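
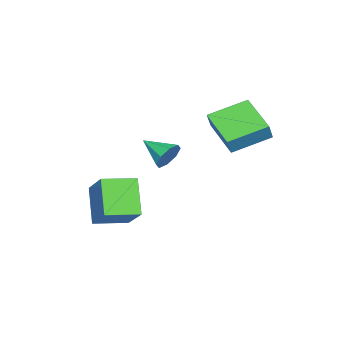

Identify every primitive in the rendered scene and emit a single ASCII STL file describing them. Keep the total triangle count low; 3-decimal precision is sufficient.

solid 
facet normal 0.183 0.911 -0.370
outer loop
vertex 2.166 -0.914 -0.83
vertex 1.907 -0.617 -0.227
vertex 2.556 -0.837 -0.448
endloop
endfacet
facet normal 0.537 -0.744 -0.398
outer loop
vertex 2.166 -0.914 -0.83
vertex 2.556 -0.837 -0.448
vertex 1.653 -1.883 0.287
endloop
endfacet
facet normal 0.183 0.911 -0.369
outer loop
vertex 2.556 -0.837 -0.448
vertex 1.907 -0.617 -0.227
vertex 2.566 -0.632 0.063
endloop
endfacet
facet normal 0.808 -0.553 0.206
outer loop
vertex 2.556 -0.837 -0.448
vertex 2.566 -0.632 0.063
vertex 1.653 -1.883 0.287
endloop
endfacet
facet normal 0.183 0.911 -0.370
outer loop
vertex 2.566 -0.632 0.063
vertex 1.907 -0.617 -0.227
vertex 2.19 -0.418 0.404
endloop
endfacet
facet normal 0.559 -0.268 0.785
outer loop
vertex 2.566 -0.632 0.063
vertex 2.19 -0.418 0.404
vertex 1.653 -1.883 0.287
endloop
endfacet
facet normal 0.184 0.911 -0.370
outer loop
vertex 2.19 -0.418 0.404
vertex 1.907 -0.617 -0.227
vertex 1.649 -0.32 0.376
endloop
endfacet
facet normal -0.062 -0.057 0.996
outer loop
vertex 2.19 -0.418 0.404
vertex 1.649 -0.32 0.376
vertex 1.653 -1.883 0.287
endloop
endfacet
facet normal 0.183 0.911 -0.370
outer loop
vertex 1.649 -0.32 0.376
vertex 1.907 -0.617 -0.227
vertex 1.259 -0.397 -0.006
endloop
endfacet
facet normal -0.695 -0.043 0.718
outer loop
vertex 1.649 -0.32 0.376
vertex 1.259 -0.397 -0.006
vertex 1.653 -1.883 0.287
endloop
endfacet
facet normal 0.183 0.911 -0.369
outer loop
vertex 1.259 -0.397 -0.006
vertex 1.907 -0.617 -0.227
vertex 1.249 -0.602 -0.517
endloop
endfacet
facet normal -0.966 -0.234 0.113
outer loop
vertex 1.259 -0.397 -0.006
vertex 1.249 -0.602 -0.517
vertex 1.653 -1.883 0.287
endloop
endfacet
facet normal 0.184 0.910 -0.371
outer loop
vertex 1.249 -0.602 -0.517
vertex 1.907 -0.617 -0.227
vertex 1.625 -0.817 -0.858
endloop
endfacet
facet normal -0.718 -0.518 -0.465
outer loop
vertex 1.249 -0.602 -0.517
vertex 1.625 -0.817 -0.858
vertex 1.653 -1.883 0.287
endloop
endfacet
facet normal 0.182 0.911 -0.370
outer loop
vertex 1.625 -0.817 -0.858
vertex 1.907 -0.617 -0.227
vertex 2.166 -0.914 -0.83
endloop
endfacet
facet normal -0.096 -0.730 -0.677
outer loop
vertex 1.625 -0.817 -0.858
vertex 2.166 -0.914 -0.83
vertex 1.653 -1.883 0.287
endloop
endfacet
facet normal -0.664 0.737 -0.128
outer loop
vertex 0.537 -2.724 -2.667
vertex 1.613 -2.004 -4.098
vertex -0.461 -3.851 -3.983
endloop
endfacet
facet normal -0.557 -0.373 0.742
outer loop
vertex 0.587 -5.016 -3.782
vertex 0.537 -2.724 -2.667
vertex -0.461 -3.851 -3.983
endloop
endfacet
facet normal -0.664 0.737 -0.127
outer loop
vertex -0.461 -3.851 -3.983
vertex 1.613 -2.004 -4.098
vertex 0.614 -3.131 -5.415
endloop
endfacet
facet normal -0.500 -0.563 -0.658
outer loop
vertex 0.614 -3.131 -5.415
vertex 0.587 -5.016 -3.782
vertex -0.461 -3.851 -3.983
endloop
endfacet
facet normal 0.499 0.563 0.659
outer loop
vertex 0.537 -2.724 -2.667
vertex 2.661 -3.169 -3.897
vertex 1.613 -2.004 -4.098
endloop
endfacet
facet normal -0.557 -0.373 0.742
outer loop
vertex 1.586 -3.889 -2.465
vertex 0.537 -2.724 -2.667
vertex 0.587 -5.016 -3.782
endloop
endfacet
facet normal 0.499 0.564 0.658
outer loop
vertex 1.586 -3.889 -2.465
vertex 2.661 -3.169 -3.897
vertex 0.537 -2.724 -2.667
endloop
endfacet
facet normal 0.557 0.373 -0.742
outer loop
vertex 1.613 -2.004 -4.098
vertex 2.661 -3.169 -3.897
vertex 0.614 -3.131 -5.415
endloop
endfacet
facet normal -0.499 -0.563 -0.659
outer loop
vertex 1.663 -4.296 -5.213
vertex 0.587 -5.016 -3.782
vertex 0.614 -3.131 -5.415
endloop
endfacet
facet normal 0.557 0.373 -0.742
outer loop
vertex 0.614 -3.131 -5.415
vertex 2.661 -3.169 -3.897
vertex 1.663 -4.296 -5.213
endloop
endfacet
facet normal 0.663 -0.737 0.128
outer loop
vertex 1.663 -4.296 -5.213
vertex 1.586 -3.889 -2.465
vertex 0.587 -5.016 -3.782
endloop
endfacet
facet normal 0.664 -0.737 0.128
outer loop
vertex 2.661 -3.169 -3.897
vertex 1.586 -3.889 -2.465
vertex 1.663 -4.296 -5.213
endloop
endfacet
facet normal -0.599 -0.727 0.336
outer loop
vertex -2.219 -0.863 0.246
vertex -3.468 0.462 0.886
vertex -2.663 -0.881 -0.583
endloop
endfacet
facet normal 0.647 -0.686 -0.332
outer loop
vertex -1.412 0.638 -1.286
vertex -2.219 -0.863 0.246
vertex -2.663 -0.881 -0.583
endloop
endfacet
facet normal -0.599 -0.727 0.336
outer loop
vertex -2.663 -0.881 -0.583
vertex -3.468 0.462 0.886
vertex -3.912 0.444 0.057
endloop
endfacet
facet normal -0.472 -0.019 -0.881
outer loop
vertex -3.912 0.444 0.057
vertex -1.412 0.638 -1.286
vertex -2.663 -0.881 -0.583
endloop
endfacet
facet normal 0.472 0.019 0.881
outer loop
vertex -2.219 -0.863 0.246
vertex -2.217 1.981 0.183
vertex -3.468 0.462 0.886
endloop
endfacet
facet normal 0.647 -0.686 -0.332
outer loop
vertex -0.968 0.656 -0.457
vertex -2.219 -0.863 0.246
vertex -1.412 0.638 -1.286
endloop
endfacet
facet normal 0.472 0.019 0.881
outer loop
vertex -0.968 0.656 -0.457
vertex -2.217 1.981 0.183
vertex -2.219 -0.863 0.246
endloop
endfacet
facet normal -0.647 0.686 0.332
outer loop
vertex -3.468 0.462 0.886
vertex -2.217 1.981 0.183
vertex -3.912 0.444 0.057
endloop
endfacet
facet normal -0.472 -0.019 -0.881
outer loop
vertex -2.661 1.963 -0.646
vertex -1.412 0.638 -1.286
vertex -3.912 0.444 0.057
endloop
endfacet
facet normal -0.647 0.686 0.332
outer loop
vertex -3.912 0.444 0.057
vertex -2.217 1.981 0.183
vertex -2.661 1.963 -0.646
endloop
endfacet
facet normal 0.599 0.727 -0.336
outer loop
vertex -2.661 1.963 -0.646
vertex -0.968 0.656 -0.457
vertex -1.412 0.638 -1.286
endloop
endfacet
facet normal 0.599 0.727 -0.336
outer loop
vertex -2.217 1.981 0.183
vertex -0.968 0.656 -0.457
vertex -2.661 1.963 -0.646
endloop
endfacet

endsolid


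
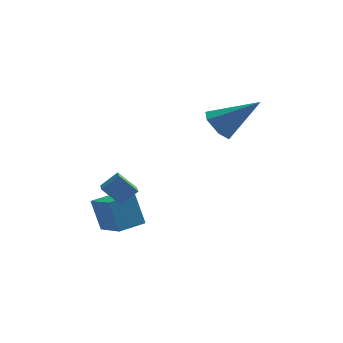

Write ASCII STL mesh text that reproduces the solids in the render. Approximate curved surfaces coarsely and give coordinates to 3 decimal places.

solid 
facet normal -0.790 -0.013 -0.613
outer loop
vertex 1.813 3.264 0.89
vertex 1.347 3.586 1.483
vertex 1.744 4.078 0.961
endloop
endfacet
facet normal 0.828 0.118 -0.548
outer loop
vertex 1.813 3.264 0.89
vertex 1.744 4.078 0.961
vertex 3.013 3.614 2.777
endloop
endfacet
facet normal -0.789 -0.014 -0.614
outer loop
vertex 1.744 4.078 0.961
vertex 1.347 3.586 1.483
vertex 1.278 4.4 1.553
endloop
endfacet
facet normal 0.471 0.876 -0.105
outer loop
vertex 1.744 4.078 0.961
vertex 1.278 4.4 1.553
vertex 3.013 3.614 2.777
endloop
endfacet
facet normal -0.790 -0.014 -0.613
outer loop
vertex 1.278 4.4 1.553
vertex 1.347 3.586 1.483
vertex 0.881 3.908 2.076
endloop
endfacet
facet normal -0.105 0.763 0.638
outer loop
vertex 1.278 4.4 1.553
vertex 0.881 3.908 2.076
vertex 3.013 3.614 2.777
endloop
endfacet
facet normal -0.790 -0.013 -0.613
outer loop
vertex 0.881 3.908 2.076
vertex 1.347 3.586 1.483
vertex 0.95 3.094 2.005
endloop
endfacet
facet normal -0.324 -0.109 0.940
outer loop
vertex 0.881 3.908 2.076
vertex 0.95 3.094 2.005
vertex 3.013 3.614 2.777
endloop
endfacet
facet normal -0.790 -0.013 -0.613
outer loop
vertex 0.95 3.094 2.005
vertex 1.347 3.586 1.483
vertex 1.416 2.772 1.412
endloop
endfacet
facet normal 0.033 -0.867 0.497
outer loop
vertex 0.95 3.094 2.005
vertex 1.416 2.772 1.412
vertex 3.013 3.614 2.777
endloop
endfacet
facet normal -0.790 -0.013 -0.613
outer loop
vertex 1.416 2.772 1.412
vertex 1.347 3.586 1.483
vertex 1.813 3.264 0.89
endloop
endfacet
facet normal 0.609 -0.754 -0.247
outer loop
vertex 1.416 2.772 1.412
vertex 1.813 3.264 0.89
vertex 3.013 3.614 2.777
endloop
endfacet
facet normal -0.516 0.782 -0.350
outer loop
vertex -3.4 0.773 -1.359
vertex -2.46 1.444 -1.247
vertex -3.0 0.437 -2.701
endloop
endfacet
facet normal -0.810 -0.578 -0.097
outer loop
vertex -2.22 -0.744 -2.173
vertex -3.4 0.773 -1.359
vertex -3.0 0.437 -2.701
endloop
endfacet
facet normal -0.516 0.782 -0.350
outer loop
vertex -3.0 0.437 -2.701
vertex -2.46 1.444 -1.247
vertex -2.06 1.108 -2.589
endloop
endfacet
facet normal 0.278 -0.233 -0.932
outer loop
vertex -2.06 1.108 -2.589
vertex -2.22 -0.744 -2.173
vertex -3.0 0.437 -2.701
endloop
endfacet
facet normal -0.278 0.233 0.932
outer loop
vertex -3.4 0.773 -1.359
vertex -1.68 0.263 -0.719
vertex -2.46 1.444 -1.247
endloop
endfacet
facet normal -0.810 -0.578 -0.097
outer loop
vertex -2.62 -0.408 -0.831
vertex -3.4 0.773 -1.359
vertex -2.22 -0.744 -2.173
endloop
endfacet
facet normal -0.278 0.233 0.932
outer loop
vertex -2.62 -0.408 -0.831
vertex -1.68 0.263 -0.719
vertex -3.4 0.773 -1.359
endloop
endfacet
facet normal 0.810 0.578 0.097
outer loop
vertex -2.46 1.444 -1.247
vertex -1.68 0.263 -0.719
vertex -2.06 1.108 -2.589
endloop
endfacet
facet normal 0.278 -0.233 -0.932
outer loop
vertex -1.28 -0.073 -2.061
vertex -2.22 -0.744 -2.173
vertex -2.06 1.108 -2.589
endloop
endfacet
facet normal 0.810 0.578 0.097
outer loop
vertex -2.06 1.108 -2.589
vertex -1.68 0.263 -0.719
vertex -1.28 -0.073 -2.061
endloop
endfacet
facet normal 0.516 -0.782 0.350
outer loop
vertex -1.28 -0.073 -2.061
vertex -2.62 -0.408 -0.831
vertex -2.22 -0.744 -2.173
endloop
endfacet
facet normal 0.516 -0.782 0.350
outer loop
vertex -1.68 0.263 -0.719
vertex -2.62 -0.408 -0.831
vertex -1.28 -0.073 -2.061
endloop
endfacet
facet normal -0.695 0.103 0.711
outer loop
vertex -2.224 -0.462 0.608
vertex -2.336 0.41 0.372
vertex -2.861 -0.703 0.02
endloop
endfacet
facet normal 0.122 -0.958 0.260
outer loop
vertex -2.144 -0.81 -0.712
vertex -2.224 -0.462 0.608
vertex -2.861 -0.703 0.02
endloop
endfacet
facet normal -0.696 0.104 0.710
outer loop
vertex -2.861 -0.703 0.02
vertex -2.336 0.41 0.372
vertex -2.973 0.168 -0.217
endloop
endfacet
facet normal -0.707 -0.269 -0.654
outer loop
vertex -2.973 0.168 -0.217
vertex -2.144 -0.81 -0.712
vertex -2.861 -0.703 0.02
endloop
endfacet
facet normal 0.708 0.268 0.654
outer loop
vertex -2.224 -0.462 0.608
vertex -1.619 0.303 -0.36
vertex -2.336 0.41 0.372
endloop
endfacet
facet normal 0.123 -0.958 0.260
outer loop
vertex -1.507 -0.568 -0.123
vertex -2.224 -0.462 0.608
vertex -2.144 -0.81 -0.712
endloop
endfacet
facet normal 0.707 0.269 0.654
outer loop
vertex -1.507 -0.568 -0.123
vertex -1.619 0.303 -0.36
vertex -2.224 -0.462 0.608
endloop
endfacet
facet normal -0.123 0.958 -0.260
outer loop
vertex -2.336 0.41 0.372
vertex -1.619 0.303 -0.36
vertex -2.973 0.168 -0.217
endloop
endfacet
facet normal -0.707 -0.268 -0.655
outer loop
vertex -2.256 0.062 -0.948
vertex -2.144 -0.81 -0.712
vertex -2.973 0.168 -0.217
endloop
endfacet
facet normal -0.123 0.958 -0.259
outer loop
vertex -2.973 0.168 -0.217
vertex -1.619 0.303 -0.36
vertex -2.256 0.062 -0.948
endloop
endfacet
facet normal 0.696 -0.103 -0.711
outer loop
vertex -2.256 0.062 -0.948
vertex -1.507 -0.568 -0.123
vertex -2.144 -0.81 -0.712
endloop
endfacet
facet normal 0.696 -0.104 -0.711
outer loop
vertex -1.619 0.303 -0.36
vertex -1.507 -0.568 -0.123
vertex -2.256 0.062 -0.948
endloop
endfacet

endsolid


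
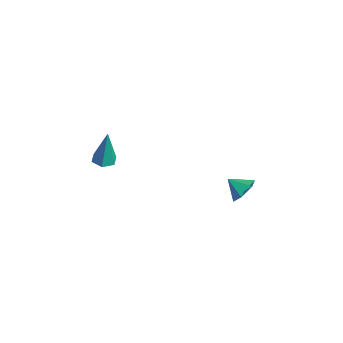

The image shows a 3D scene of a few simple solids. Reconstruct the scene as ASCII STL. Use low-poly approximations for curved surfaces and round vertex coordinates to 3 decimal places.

solid 
facet normal 0.636 0.504 -0.585
outer loop
vertex 3.939 2.312 -2.561
vertex 3.34 2.81 -2.783
vertex 3.795 2.987 -2.136
endloop
endfacet
facet normal 0.280 -0.468 0.838
outer loop
vertex 3.939 2.312 -2.561
vertex 3.795 2.987 -2.136
vertex 2.66 2.27 -2.157
endloop
endfacet
facet normal 0.635 0.505 -0.585
outer loop
vertex 3.795 2.987 -2.136
vertex 3.34 2.81 -2.783
vertex 3.195 3.484 -2.359
endloop
endfacet
facet normal -0.164 0.232 0.959
outer loop
vertex 3.795 2.987 -2.136
vertex 3.195 3.484 -2.359
vertex 2.66 2.27 -2.157
endloop
endfacet
facet normal 0.635 0.504 -0.585
outer loop
vertex 3.195 3.484 -2.359
vertex 3.34 2.81 -2.783
vertex 2.741 3.307 -3.005
endloop
endfacet
facet normal -0.792 0.422 0.441
outer loop
vertex 3.195 3.484 -2.359
vertex 2.741 3.307 -3.005
vertex 2.66 2.27 -2.157
endloop
endfacet
facet normal 0.635 0.504 -0.585
outer loop
vertex 2.741 3.307 -3.005
vertex 3.34 2.81 -2.783
vertex 2.885 2.633 -3.429
endloop
endfacet
facet normal -0.977 -0.085 -0.197
outer loop
vertex 2.741 3.307 -3.005
vertex 2.885 2.633 -3.429
vertex 2.66 2.27 -2.157
endloop
endfacet
facet normal 0.635 0.504 -0.585
outer loop
vertex 2.885 2.633 -3.429
vertex 3.34 2.81 -2.783
vertex 3.485 2.135 -3.207
endloop
endfacet
facet normal -0.533 -0.784 -0.318
outer loop
vertex 2.885 2.633 -3.429
vertex 3.485 2.135 -3.207
vertex 2.66 2.27 -2.157
endloop
endfacet
facet normal 0.636 0.504 -0.585
outer loop
vertex 3.485 2.135 -3.207
vertex 3.34 2.81 -2.783
vertex 3.939 2.312 -2.561
endloop
endfacet
facet normal 0.095 -0.975 0.200
outer loop
vertex 3.485 2.135 -3.207
vertex 3.939 2.312 -2.561
vertex 2.66 2.27 -2.157
endloop
endfacet
facet normal -0.082 -0.076 -0.994
outer loop
vertex 2.245 -3.613 1.1
vertex 1.688 -3.876 1.166
vertex 1.736 -3.26 1.115
endloop
endfacet
facet normal 0.566 0.810 0.154
outer loop
vertex 2.245 -3.613 1.1
vertex 1.736 -3.26 1.115
vertex 1.852 -3.724 3.134
endloop
endfacet
facet normal -0.084 -0.076 -0.994
outer loop
vertex 1.736 -3.26 1.115
vertex 1.688 -3.876 1.166
vertex 1.178 -3.523 1.182
endloop
endfacet
facet normal -0.393 0.891 0.227
outer loop
vertex 1.736 -3.26 1.115
vertex 1.178 -3.523 1.182
vertex 1.852 -3.724 3.134
endloop
endfacet
facet normal -0.084 -0.076 -0.994
outer loop
vertex 1.178 -3.523 1.182
vertex 1.688 -3.876 1.166
vertex 1.131 -4.139 1.233
endloop
endfacet
facet normal -0.937 0.099 0.334
outer loop
vertex 1.178 -3.523 1.182
vertex 1.131 -4.139 1.233
vertex 1.852 -3.724 3.134
endloop
endfacet
facet normal -0.083 -0.077 -0.994
outer loop
vertex 1.131 -4.139 1.233
vertex 1.688 -3.876 1.166
vertex 1.64 -4.492 1.218
endloop
endfacet
facet normal -0.523 -0.770 0.366
outer loop
vertex 1.131 -4.139 1.233
vertex 1.64 -4.492 1.218
vertex 1.852 -3.724 3.134
endloop
endfacet
facet normal -0.083 -0.077 -0.994
outer loop
vertex 1.64 -4.492 1.218
vertex 1.688 -3.876 1.166
vertex 2.197 -4.229 1.151
endloop
endfacet
facet normal 0.437 -0.851 0.293
outer loop
vertex 1.64 -4.492 1.218
vertex 2.197 -4.229 1.151
vertex 1.852 -3.724 3.134
endloop
endfacet
facet normal -0.082 -0.076 -0.994
outer loop
vertex 2.197 -4.229 1.151
vertex 1.688 -3.876 1.166
vertex 2.245 -3.613 1.1
endloop
endfacet
facet normal 0.981 -0.061 0.186
outer loop
vertex 2.197 -4.229 1.151
vertex 2.245 -3.613 1.1
vertex 1.852 -3.724 3.134
endloop
endfacet

endsolid


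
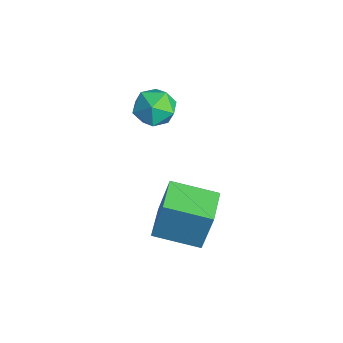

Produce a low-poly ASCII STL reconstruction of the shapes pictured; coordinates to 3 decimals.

solid 
facet normal -0.877 0.481 -0.001
outer loop
vertex 0.487 2.05 -0.517
vertex 1.458 3.819 -0.979
vertex 0.259 1.631 -2.603
endloop
endfacet
facet normal -0.469 -0.854 0.223
outer loop
vertex 1.662 0.861 -2.601
vertex 0.487 2.05 -0.517
vertex 0.259 1.631 -2.603
endloop
endfacet
facet normal -0.877 0.481 -0.001
outer loop
vertex 0.259 1.631 -2.603
vertex 1.458 3.819 -0.979
vertex 1.23 3.399 -3.065
endloop
endfacet
facet normal -0.106 -0.196 -0.975
outer loop
vertex 1.23 3.399 -3.065
vertex 1.662 0.861 -2.601
vertex 0.259 1.631 -2.603
endloop
endfacet
facet normal 0.106 0.196 0.975
outer loop
vertex 0.487 2.05 -0.517
vertex 2.861 3.049 -0.977
vertex 1.458 3.819 -0.979
endloop
endfacet
facet normal -0.469 -0.855 0.223
outer loop
vertex 1.89 1.281 -0.515
vertex 0.487 2.05 -0.517
vertex 1.662 0.861 -2.601
endloop
endfacet
facet normal 0.106 0.196 0.975
outer loop
vertex 1.89 1.281 -0.515
vertex 2.861 3.049 -0.977
vertex 0.487 2.05 -0.517
endloop
endfacet
facet normal 0.469 0.854 -0.223
outer loop
vertex 1.458 3.819 -0.979
vertex 2.861 3.049 -0.977
vertex 1.23 3.399 -3.065
endloop
endfacet
facet normal -0.106 -0.196 -0.975
outer loop
vertex 2.633 2.63 -3.063
vertex 1.662 0.861 -2.601
vertex 1.23 3.399 -3.065
endloop
endfacet
facet normal 0.469 0.855 -0.223
outer loop
vertex 1.23 3.399 -3.065
vertex 2.861 3.049 -0.977
vertex 2.633 2.63 -3.063
endloop
endfacet
facet normal 0.877 -0.481 0.001
outer loop
vertex 2.633 2.63 -3.063
vertex 1.89 1.281 -0.515
vertex 1.662 0.861 -2.601
endloop
endfacet
facet normal 0.877 -0.481 0.001
outer loop
vertex 2.861 3.049 -0.977
vertex 1.89 1.281 -0.515
vertex 2.633 2.63 -3.063
endloop
endfacet
facet normal 0.283 0.869 0.406
outer loop
vertex -1.338 2.95 2.659
vertex -1.225 2.495 3.553
vertex -0.449 2.543 2.909
endloop
endfacet
facet normal 0.464 0.839 -0.283
outer loop
vertex -1.338 2.95 2.659
vertex -0.449 2.543 2.909
vertex -0.812 2.428 1.974
endloop
endfacet
facet normal -0.132 0.737 -0.663
outer loop
vertex -1.338 2.95 2.659
vertex -0.812 2.428 1.974
vertex -1.812 2.308 2.04
endloop
endfacet
facet normal -0.680 0.703 -0.208
outer loop
vertex -1.338 2.95 2.659
vertex -1.812 2.308 2.04
vertex -2.067 2.35 3.016
endloop
endfacet
facet normal -0.424 0.784 0.453
outer loop
vertex -1.338 2.95 2.659
vertex -2.067 2.35 3.016
vertex -1.225 2.495 3.553
endloop
endfacet
facet normal 0.885 0.272 -0.377
outer loop
vertex -0.812 2.428 1.974
vertex -0.449 2.543 2.909
vertex -0.373 1.65 2.444
endloop
endfacet
facet normal 0.594 0.319 0.739
outer loop
vertex -0.449 2.543 2.909
vertex -1.225 2.495 3.553
vertex -0.628 1.692 3.42
endloop
endfacet
facet normal -0.551 0.181 0.815
outer loop
vertex -1.225 2.495 3.553
vertex -2.067 2.35 3.016
vertex -1.628 1.572 3.486
endloop
endfacet
facet normal -0.966 0.050 -0.254
outer loop
vertex -2.067 2.35 3.016
vertex -1.812 2.308 2.04
vertex -1.991 1.457 2.551
endloop
endfacet
facet normal -0.078 0.106 -0.991
outer loop
vertex -1.812 2.308 2.04
vertex -0.812 2.428 1.974
vertex -1.215 1.505 1.907
endloop
endfacet
facet normal 0.680 -0.703 0.208
outer loop
vertex -1.102 1.05 2.801
vertex -0.373 1.65 2.444
vertex -0.628 1.692 3.42
endloop
endfacet
facet normal 0.132 -0.737 0.663
outer loop
vertex -1.102 1.05 2.801
vertex -0.628 1.692 3.42
vertex -1.628 1.572 3.486
endloop
endfacet
facet normal -0.464 -0.839 0.283
outer loop
vertex -1.102 1.05 2.801
vertex -1.628 1.572 3.486
vertex -1.991 1.457 2.551
endloop
endfacet
facet normal -0.283 -0.869 -0.406
outer loop
vertex -1.102 1.05 2.801
vertex -1.991 1.457 2.551
vertex -1.215 1.505 1.907
endloop
endfacet
facet normal 0.424 -0.784 -0.453
outer loop
vertex -1.102 1.05 2.801
vertex -1.215 1.505 1.907
vertex -0.373 1.65 2.444
endloop
endfacet
facet normal 0.966 -0.050 0.254
outer loop
vertex -0.628 1.692 3.42
vertex -0.373 1.65 2.444
vertex -0.449 2.543 2.909
endloop
endfacet
facet normal 0.078 -0.106 0.991
outer loop
vertex -1.628 1.572 3.486
vertex -0.628 1.692 3.42
vertex -1.225 2.495 3.553
endloop
endfacet
facet normal -0.885 -0.272 0.377
outer loop
vertex -1.991 1.457 2.551
vertex -1.628 1.572 3.486
vertex -2.067 2.35 3.016
endloop
endfacet
facet normal -0.594 -0.319 -0.739
outer loop
vertex -1.215 1.505 1.907
vertex -1.991 1.457 2.551
vertex -1.812 2.308 2.04
endloop
endfacet
facet normal 0.551 -0.181 -0.815
outer loop
vertex -0.373 1.65 2.444
vertex -1.215 1.505 1.907
vertex -0.812 2.428 1.974
endloop
endfacet

endsolid


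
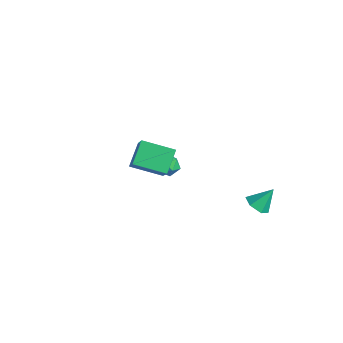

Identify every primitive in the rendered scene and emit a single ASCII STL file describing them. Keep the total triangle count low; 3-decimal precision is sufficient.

solid 
facet normal -0.677 -0.684 0.273
outer loop
vertex 1.288 -2.842 2.673
vertex 0.706 -1.939 3.491
vertex 0.13 -2.275 1.223
endloop
endfacet
facet normal 0.431 -0.669 -0.606
outer loop
vertex 1.254 -1.141 0.769
vertex 1.288 -2.842 2.673
vertex 0.13 -2.275 1.223
endloop
endfacet
facet normal -0.677 -0.684 0.273
outer loop
vertex 0.13 -2.275 1.223
vertex 0.706 -1.939 3.491
vertex -0.452 -1.372 2.041
endloop
endfacet
facet normal -0.597 0.292 -0.747
outer loop
vertex -0.452 -1.372 2.041
vertex 1.254 -1.141 0.769
vertex 0.13 -2.275 1.223
endloop
endfacet
facet normal 0.597 -0.292 0.747
outer loop
vertex 1.288 -2.842 2.673
vertex 1.83 -0.805 3.037
vertex 0.706 -1.939 3.491
endloop
endfacet
facet normal 0.431 -0.669 -0.606
outer loop
vertex 2.412 -1.708 2.219
vertex 1.288 -2.842 2.673
vertex 1.254 -1.141 0.769
endloop
endfacet
facet normal 0.597 -0.292 0.747
outer loop
vertex 2.412 -1.708 2.219
vertex 1.83 -0.805 3.037
vertex 1.288 -2.842 2.673
endloop
endfacet
facet normal -0.431 0.669 0.606
outer loop
vertex 0.706 -1.939 3.491
vertex 1.83 -0.805 3.037
vertex -0.452 -1.372 2.041
endloop
endfacet
facet normal -0.597 0.292 -0.747
outer loop
vertex 0.672 -0.238 1.587
vertex 1.254 -1.141 0.769
vertex -0.452 -1.372 2.041
endloop
endfacet
facet normal -0.431 0.669 0.606
outer loop
vertex -0.452 -1.372 2.041
vertex 1.83 -0.805 3.037
vertex 0.672 -0.238 1.587
endloop
endfacet
facet normal 0.677 0.684 -0.273
outer loop
vertex 0.672 -0.238 1.587
vertex 2.412 -1.708 2.219
vertex 1.254 -1.141 0.769
endloop
endfacet
facet normal 0.677 0.684 -0.273
outer loop
vertex 1.83 -0.805 3.037
vertex 2.412 -1.708 2.219
vertex 0.672 -0.238 1.587
endloop
endfacet
facet normal -0.168 -0.631 -0.758
outer loop
vertex 3.637 3.302 -2.787
vertex 3.123 2.999 -2.421
vertex 2.981 3.541 -2.841
endloop
endfacet
facet normal 0.349 0.900 -0.259
outer loop
vertex 3.637 3.302 -2.787
vertex 2.981 3.541 -2.841
vertex 3.337 3.801 -1.459
endloop
endfacet
facet normal -0.169 -0.631 -0.757
outer loop
vertex 2.981 3.541 -2.841
vertex 3.123 2.999 -2.421
vertex 2.467 3.238 -2.474
endloop
endfacet
facet normal -0.521 0.853 -0.026
outer loop
vertex 2.981 3.541 -2.841
vertex 2.467 3.238 -2.474
vertex 3.337 3.801 -1.459
endloop
endfacet
facet normal -0.169 -0.631 -0.757
outer loop
vertex 2.467 3.238 -2.474
vertex 3.123 2.999 -2.421
vertex 2.61 2.696 -2.054
endloop
endfacet
facet normal -0.798 0.223 0.560
outer loop
vertex 2.467 3.238 -2.474
vertex 2.61 2.696 -2.054
vertex 3.337 3.801 -1.459
endloop
endfacet
facet normal -0.168 -0.632 -0.757
outer loop
vertex 2.61 2.696 -2.054
vertex 3.123 2.999 -2.421
vertex 3.266 2.458 -2.001
endloop
endfacet
facet normal -0.203 -0.357 0.912
outer loop
vertex 2.61 2.696 -2.054
vertex 3.266 2.458 -2.001
vertex 3.337 3.801 -1.459
endloop
endfacet
facet normal -0.167 -0.632 -0.757
outer loop
vertex 3.266 2.458 -2.001
vertex 3.123 2.999 -2.421
vertex 3.779 2.761 -2.367
endloop
endfacet
facet normal 0.667 -0.309 0.678
outer loop
vertex 3.266 2.458 -2.001
vertex 3.779 2.761 -2.367
vertex 3.337 3.801 -1.459
endloop
endfacet
facet normal -0.167 -0.632 -0.757
outer loop
vertex 3.779 2.761 -2.367
vertex 3.123 2.999 -2.421
vertex 3.637 3.302 -2.787
endloop
endfacet
facet normal 0.943 0.320 0.093
outer loop
vertex 3.779 2.761 -2.367
vertex 3.637 3.302 -2.787
vertex 3.337 3.801 -1.459
endloop
endfacet
facet normal -0.551 0.730 -0.404
outer loop
vertex -3.248 2.544 -4.516
vertex -3.781 2.368 -4.108
vertex -3.318 2.837 -3.891
endloop
endfacet
facet normal 0.142 0.902 -0.407
outer loop
vertex -3.248 2.544 -4.516
vertex -3.318 2.837 -3.891
vertex -2.691 2.638 -4.114
endloop
endfacet
facet normal 0.491 0.400 -0.774
outer loop
vertex -3.248 2.544 -4.516
vertex -2.691 2.638 -4.114
vertex -2.767 2.046 -4.468
endloop
endfacet
facet normal 0.014 -0.082 -0.997
outer loop
vertex -3.248 2.544 -4.516
vertex -2.767 2.046 -4.468
vertex -3.441 1.879 -4.464
endloop
endfacet
facet normal -0.628 0.122 -0.768
outer loop
vertex -3.248 2.544 -4.516
vertex -3.441 1.879 -4.464
vertex -3.781 2.368 -4.108
endloop
endfacet
facet normal 0.376 0.888 0.265
outer loop
vertex -2.691 2.638 -4.114
vertex -3.318 2.837 -3.891
vertex -2.879 2.521 -3.456
endloop
endfacet
facet normal -0.745 0.609 0.272
outer loop
vertex -3.318 2.837 -3.891
vertex -3.781 2.368 -4.108
vertex -3.553 2.354 -3.452
endloop
endfacet
facet normal -0.871 -0.376 -0.316
outer loop
vertex -3.781 2.368 -4.108
vertex -3.441 1.879 -4.464
vertex -3.629 1.762 -3.806
endloop
endfacet
facet normal 0.171 -0.707 -0.686
outer loop
vertex -3.441 1.879 -4.464
vertex -2.767 2.046 -4.468
vertex -3.002 1.563 -4.029
endloop
endfacet
facet normal 0.942 0.074 -0.326
outer loop
vertex -2.767 2.046 -4.468
vertex -2.691 2.638 -4.114
vertex -2.539 2.032 -3.812
endloop
endfacet
facet normal -0.014 0.082 0.997
outer loop
vertex -3.072 1.856 -3.404
vertex -2.879 2.521 -3.456
vertex -3.553 2.354 -3.452
endloop
endfacet
facet normal -0.491 -0.400 0.774
outer loop
vertex -3.072 1.856 -3.404
vertex -3.553 2.354 -3.452
vertex -3.629 1.762 -3.806
endloop
endfacet
facet normal -0.142 -0.902 0.407
outer loop
vertex -3.072 1.856 -3.404
vertex -3.629 1.762 -3.806
vertex -3.002 1.563 -4.029
endloop
endfacet
facet normal 0.551 -0.730 0.404
outer loop
vertex -3.072 1.856 -3.404
vertex -3.002 1.563 -4.029
vertex -2.539 2.032 -3.812
endloop
endfacet
facet normal 0.628 -0.122 0.768
outer loop
vertex -3.072 1.856 -3.404
vertex -2.539 2.032 -3.812
vertex -2.879 2.521 -3.456
endloop
endfacet
facet normal -0.171 0.707 0.686
outer loop
vertex -3.553 2.354 -3.452
vertex -2.879 2.521 -3.456
vertex -3.318 2.837 -3.891
endloop
endfacet
facet normal -0.942 -0.074 0.326
outer loop
vertex -3.629 1.762 -3.806
vertex -3.553 2.354 -3.452
vertex -3.781 2.368 -4.108
endloop
endfacet
facet normal -0.376 -0.888 -0.265
outer loop
vertex -3.002 1.563 -4.029
vertex -3.629 1.762 -3.806
vertex -3.441 1.879 -4.464
endloop
endfacet
facet normal 0.745 -0.609 -0.272
outer loop
vertex -2.539 2.032 -3.812
vertex -3.002 1.563 -4.029
vertex -2.767 2.046 -4.468
endloop
endfacet
facet normal 0.871 0.376 0.316
outer loop
vertex -2.879 2.521 -3.456
vertex -2.539 2.032 -3.812
vertex -2.691 2.638 -4.114
endloop
endfacet

endsolid


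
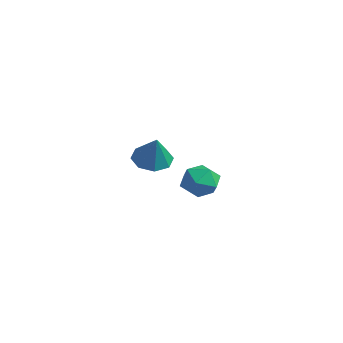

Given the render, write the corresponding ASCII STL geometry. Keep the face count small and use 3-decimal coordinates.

solid 
facet normal -0.114 0.923 -0.367
outer loop
vertex 2.374 3.656 -1.011
vertex 1.555 3.74 -0.544
vertex 2.365 4.004 -0.132
endloop
endfacet
facet normal 0.576 0.762 -0.296
outer loop
vertex 2.374 3.656 -1.011
vertex 2.365 4.004 -0.132
vertex 3.039 3.393 -0.392
endloop
endfacet
facet normal 0.707 0.177 -0.685
outer loop
vertex 2.374 3.656 -1.011
vertex 3.039 3.393 -0.392
vertex 2.645 2.751 -0.965
endloop
endfacet
facet normal 0.097 -0.022 -0.995
outer loop
vertex 2.374 3.656 -1.011
vertex 2.645 2.751 -0.965
vertex 1.729 2.966 -1.059
endloop
endfacet
facet normal -0.411 0.439 -0.799
outer loop
vertex 2.374 3.656 -1.011
vertex 1.729 2.966 -1.059
vertex 1.555 3.74 -0.544
endloop
endfacet
facet normal 0.696 0.602 0.390
outer loop
vertex 3.039 3.393 -0.392
vertex 2.365 4.004 -0.132
vertex 2.631 3.314 0.459
endloop
endfacet
facet normal -0.421 0.864 0.275
outer loop
vertex 2.365 4.004 -0.132
vertex 1.555 3.74 -0.544
vertex 1.715 3.529 0.365
endloop
endfacet
facet normal -0.902 0.080 -0.425
outer loop
vertex 1.555 3.74 -0.544
vertex 1.729 2.966 -1.059
vertex 1.321 2.887 -0.208
endloop
endfacet
facet normal -0.080 -0.666 -0.742
outer loop
vertex 1.729 2.966 -1.059
vertex 2.645 2.751 -0.965
vertex 1.995 2.276 -0.468
endloop
endfacet
facet normal 0.908 -0.343 -0.240
outer loop
vertex 2.645 2.751 -0.965
vertex 3.039 3.393 -0.392
vertex 2.805 2.54 -0.056
endloop
endfacet
facet normal -0.097 0.022 0.995
outer loop
vertex 1.986 2.624 0.411
vertex 2.631 3.314 0.459
vertex 1.715 3.529 0.365
endloop
endfacet
facet normal -0.707 -0.177 0.685
outer loop
vertex 1.986 2.624 0.411
vertex 1.715 3.529 0.365
vertex 1.321 2.887 -0.208
endloop
endfacet
facet normal -0.576 -0.762 0.296
outer loop
vertex 1.986 2.624 0.411
vertex 1.321 2.887 -0.208
vertex 1.995 2.276 -0.468
endloop
endfacet
facet normal 0.114 -0.923 0.367
outer loop
vertex 1.986 2.624 0.411
vertex 1.995 2.276 -0.468
vertex 2.805 2.54 -0.056
endloop
endfacet
facet normal 0.411 -0.439 0.799
outer loop
vertex 1.986 2.624 0.411
vertex 2.805 2.54 -0.056
vertex 2.631 3.314 0.459
endloop
endfacet
facet normal 0.080 0.666 0.742
outer loop
vertex 1.715 3.529 0.365
vertex 2.631 3.314 0.459
vertex 2.365 4.004 -0.132
endloop
endfacet
facet normal -0.908 0.343 0.240
outer loop
vertex 1.321 2.887 -0.208
vertex 1.715 3.529 0.365
vertex 1.555 3.74 -0.544
endloop
endfacet
facet normal -0.696 -0.602 -0.390
outer loop
vertex 1.995 2.276 -0.468
vertex 1.321 2.887 -0.208
vertex 1.729 2.966 -1.059
endloop
endfacet
facet normal 0.421 -0.864 -0.275
outer loop
vertex 2.805 2.54 -0.056
vertex 1.995 2.276 -0.468
vertex 2.645 2.751 -0.965
endloop
endfacet
facet normal 0.902 -0.080 0.425
outer loop
vertex 2.631 3.314 0.459
vertex 2.805 2.54 -0.056
vertex 3.039 3.393 -0.392
endloop
endfacet
facet normal -0.480 0.134 -0.867
outer loop
vertex -2.53 3.716 -1.536
vertex -3.294 4.05 -1.061
vertex -2.504 4.443 -1.438
endloop
endfacet
facet normal 0.999 -0.034 -0.011
outer loop
vertex -2.53 3.716 -1.536
vertex -2.504 4.443 -1.438
vertex -2.506 3.83 0.361
endloop
endfacet
facet normal -0.480 0.134 -0.867
outer loop
vertex -2.504 4.443 -1.438
vertex -3.294 4.05 -1.061
vertex -2.941 4.94 -1.119
endloop
endfacet
facet normal 0.795 0.573 0.196
outer loop
vertex -2.504 4.443 -1.438
vertex -2.941 4.94 -1.119
vertex -2.506 3.83 0.361
endloop
endfacet
facet normal -0.480 0.134 -0.867
outer loop
vertex -2.941 4.94 -1.119
vertex -3.294 4.05 -1.061
vertex -3.585 4.916 -0.766
endloop
endfacet
facet normal 0.260 0.808 0.529
outer loop
vertex -2.941 4.94 -1.119
vertex -3.585 4.916 -0.766
vertex -2.506 3.83 0.361
endloop
endfacet
facet normal -0.481 0.133 -0.866
outer loop
vertex -3.585 4.916 -0.766
vertex -3.294 4.05 -1.061
vertex -4.058 4.384 -0.585
endloop
endfacet
facet normal -0.294 0.532 0.794
outer loop
vertex -3.585 4.916 -0.766
vertex -4.058 4.384 -0.585
vertex -2.506 3.83 0.361
endloop
endfacet
facet normal -0.481 0.134 -0.866
outer loop
vertex -4.058 4.384 -0.585
vertex -3.294 4.05 -1.061
vertex -4.084 3.656 -0.683
endloop
endfacet
facet normal -0.542 -0.093 0.835
outer loop
vertex -4.058 4.384 -0.585
vertex -4.084 3.656 -0.683
vertex -2.506 3.83 0.361
endloop
endfacet
facet normal -0.481 0.133 -0.867
outer loop
vertex -4.084 3.656 -0.683
vertex -3.294 4.05 -1.061
vertex -3.647 3.159 -1.002
endloop
endfacet
facet normal -0.338 -0.701 0.628
outer loop
vertex -4.084 3.656 -0.683
vertex -3.647 3.159 -1.002
vertex -2.506 3.83 0.361
endloop
endfacet
facet normal -0.481 0.133 -0.866
outer loop
vertex -3.647 3.159 -1.002
vertex -3.294 4.05 -1.061
vertex -3.003 3.184 -1.356
endloop
endfacet
facet normal 0.198 -0.935 0.294
outer loop
vertex -3.647 3.159 -1.002
vertex -3.003 3.184 -1.356
vertex -2.506 3.83 0.361
endloop
endfacet
facet normal -0.480 0.134 -0.867
outer loop
vertex -3.003 3.184 -1.356
vertex -3.294 4.05 -1.061
vertex -2.53 3.716 -1.536
endloop
endfacet
facet normal 0.752 -0.658 0.030
outer loop
vertex -3.003 3.184 -1.356
vertex -2.53 3.716 -1.536
vertex -2.506 3.83 0.361
endloop
endfacet

endsolid


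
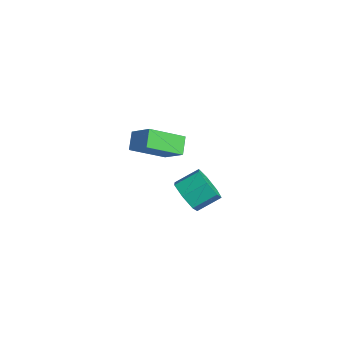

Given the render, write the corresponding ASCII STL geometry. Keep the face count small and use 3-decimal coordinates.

solid 
facet normal -0.096 -0.862 -0.498
outer loop
vertex -3.233 -0.333 -4.247
vertex -3.892 -0.711 -3.466
vertex -4.154 -0.16 -4.369
endloop
endfacet
facet normal 0.202 0.473 -0.858
outer loop
vertex -3.233 -0.333 -4.247
vertex -4.154 -0.16 -4.369
vertex -3.088 0.969 -3.495
endloop
endfacet
facet normal 0.203 0.472 -0.858
outer loop
vertex -3.088 0.969 -3.495
vertex -4.154 -0.16 -4.369
vertex -4.01 1.142 -3.618
endloop
endfacet
facet normal 0.095 0.862 0.498
outer loop
vertex -3.088 0.969 -3.495
vertex -4.01 1.142 -3.618
vertex -3.748 0.591 -2.714
endloop
endfacet
facet normal -0.096 -0.862 -0.498
outer loop
vertex -4.154 -0.16 -4.369
vertex -3.892 -0.711 -3.466
vertex -4.879 -0.402 -3.811
endloop
endfacet
facet normal -0.636 0.437 -0.636
outer loop
vertex -4.154 -0.16 -4.369
vertex -4.879 -0.402 -3.811
vertex -4.01 1.142 -3.618
endloop
endfacet
facet normal -0.637 0.438 -0.635
outer loop
vertex -4.01 1.142 -3.618
vertex -4.879 -0.402 -3.811
vertex -4.734 0.9 -3.059
endloop
endfacet
facet normal 0.096 0.862 0.498
outer loop
vertex -4.01 1.142 -3.618
vertex -4.734 0.9 -3.059
vertex -3.748 0.591 -2.714
endloop
endfacet
facet normal -0.096 -0.862 -0.497
outer loop
vertex -4.879 -0.402 -3.811
vertex -3.892 -0.711 -3.466
vertex -4.86 -0.876 -2.993
endloop
endfacet
facet normal -0.995 0.073 0.065
outer loop
vertex -4.879 -0.402 -3.811
vertex -4.86 -0.876 -2.993
vertex -4.734 0.9 -3.059
endloop
endfacet
facet normal -0.995 0.073 0.064
outer loop
vertex -4.734 0.9 -3.059
vertex -4.86 -0.876 -2.993
vertex -4.716 0.425 -2.241
endloop
endfacet
facet normal 0.096 0.862 0.498
outer loop
vertex -4.734 0.9 -3.059
vertex -4.716 0.425 -2.241
vertex -3.748 0.591 -2.714
endloop
endfacet
facet normal -0.096 -0.862 -0.498
outer loop
vertex -4.86 -0.876 -2.993
vertex -3.892 -0.711 -3.466
vertex -4.113 -1.226 -2.531
endloop
endfacet
facet normal -0.606 -0.347 0.716
outer loop
vertex -4.86 -0.876 -2.993
vertex -4.113 -1.226 -2.531
vertex -4.716 0.425 -2.241
endloop
endfacet
facet normal -0.605 -0.347 0.717
outer loop
vertex -4.716 0.425 -2.241
vertex -4.113 -1.226 -2.531
vertex -3.968 0.076 -1.779
endloop
endfacet
facet normal 0.095 0.862 0.497
outer loop
vertex -4.716 0.425 -2.241
vertex -3.968 0.076 -1.779
vertex -3.748 0.591 -2.714
endloop
endfacet
facet normal -0.096 -0.862 -0.498
outer loop
vertex -4.113 -1.226 -2.531
vertex -3.892 -0.711 -3.466
vertex -3.199 -1.188 -2.773
endloop
endfacet
facet normal 0.240 -0.505 0.829
outer loop
vertex -4.113 -1.226 -2.531
vertex -3.199 -1.188 -2.773
vertex -3.968 0.076 -1.779
endloop
endfacet
facet normal 0.241 -0.505 0.829
outer loop
vertex -3.968 0.076 -1.779
vertex -3.199 -1.188 -2.773
vertex -3.055 0.114 -2.021
endloop
endfacet
facet normal 0.096 0.862 0.497
outer loop
vertex -3.968 0.076 -1.779
vertex -3.055 0.114 -2.021
vertex -3.748 0.591 -2.714
endloop
endfacet
facet normal -0.096 -0.862 -0.497
outer loop
vertex -3.199 -1.188 -2.773
vertex -3.892 -0.711 -3.466
vertex -2.808 -0.791 -3.537
endloop
endfacet
facet normal 0.905 -0.283 0.316
outer loop
vertex -3.199 -1.188 -2.773
vertex -2.808 -0.791 -3.537
vertex -3.055 0.114 -2.021
endloop
endfacet
facet normal 0.905 -0.284 0.317
outer loop
vertex -3.055 0.114 -2.021
vertex -2.808 -0.791 -3.537
vertex -2.663 0.511 -2.785
endloop
endfacet
facet normal 0.096 0.862 0.497
outer loop
vertex -3.055 0.114 -2.021
vertex -2.663 0.511 -2.785
vertex -3.748 0.591 -2.714
endloop
endfacet
facet normal -0.096 -0.862 -0.498
outer loop
vertex -2.808 -0.791 -3.537
vertex -3.892 -0.711 -3.466
vertex -3.233 -0.333 -4.247
endloop
endfacet
facet normal 0.888 0.152 -0.434
outer loop
vertex -2.808 -0.791 -3.537
vertex -3.233 -0.333 -4.247
vertex -2.663 0.511 -2.785
endloop
endfacet
facet normal 0.888 0.152 -0.434
outer loop
vertex -2.663 0.511 -2.785
vertex -3.233 -0.333 -4.247
vertex -3.088 0.969 -3.495
endloop
endfacet
facet normal 0.096 0.862 0.498
outer loop
vertex -2.663 0.511 -2.785
vertex -3.088 0.969 -3.495
vertex -3.748 0.591 -2.714
endloop
endfacet
facet normal -0.643 0.412 0.646
outer loop
vertex -2.02 -3.476 4.039
vertex -1.897 -1.613 2.972
vertex -3.196 -3.91 3.145
endloop
endfacet
facet normal -0.057 -0.867 0.496
outer loop
vertex -2.483 -4.367 2.428
vertex -2.02 -3.476 4.039
vertex -3.196 -3.91 3.145
endloop
endfacet
facet normal -0.643 0.412 0.646
outer loop
vertex -3.196 -3.91 3.145
vertex -1.897 -1.613 2.972
vertex -3.074 -2.047 2.078
endloop
endfacet
facet normal -0.764 -0.282 -0.580
outer loop
vertex -3.074 -2.047 2.078
vertex -2.483 -4.367 2.428
vertex -3.196 -3.91 3.145
endloop
endfacet
facet normal 0.764 0.282 0.580
outer loop
vertex -2.02 -3.476 4.039
vertex -1.184 -2.07 2.255
vertex -1.897 -1.613 2.972
endloop
endfacet
facet normal -0.057 -0.867 0.496
outer loop
vertex -1.306 -3.933 3.322
vertex -2.02 -3.476 4.039
vertex -2.483 -4.367 2.428
endloop
endfacet
facet normal 0.764 0.282 0.580
outer loop
vertex -1.306 -3.933 3.322
vertex -1.184 -2.07 2.255
vertex -2.02 -3.476 4.039
endloop
endfacet
facet normal 0.057 0.867 -0.496
outer loop
vertex -1.897 -1.613 2.972
vertex -1.184 -2.07 2.255
vertex -3.074 -2.047 2.078
endloop
endfacet
facet normal -0.764 -0.282 -0.581
outer loop
vertex -2.36 -2.504 1.361
vertex -2.483 -4.367 2.428
vertex -3.074 -2.047 2.078
endloop
endfacet
facet normal 0.057 0.867 -0.496
outer loop
vertex -3.074 -2.047 2.078
vertex -1.184 -2.07 2.255
vertex -2.36 -2.504 1.361
endloop
endfacet
facet normal 0.643 -0.412 -0.646
outer loop
vertex -2.36 -2.504 1.361
vertex -1.306 -3.933 3.322
vertex -2.483 -4.367 2.428
endloop
endfacet
facet normal 0.643 -0.412 -0.646
outer loop
vertex -1.184 -2.07 2.255
vertex -1.306 -3.933 3.322
vertex -2.36 -2.504 1.361
endloop
endfacet

endsolid


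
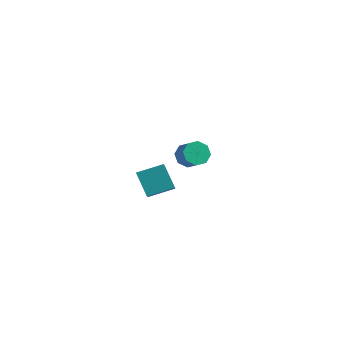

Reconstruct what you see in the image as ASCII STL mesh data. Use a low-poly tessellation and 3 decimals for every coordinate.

solid 
facet normal -0.680 0.389 -0.621
outer loop
vertex 0.023 3.408 -4.46
vertex -0.562 3.367 -3.845
vertex 0.003 3.949 -4.099
endloop
endfacet
facet normal 0.733 0.396 -0.553
outer loop
vertex 0.023 3.408 -4.46
vertex 0.003 3.949 -4.099
vertex 0.887 2.914 -3.67
endloop
endfacet
facet normal 0.732 0.395 -0.555
outer loop
vertex 0.887 2.914 -3.67
vertex 0.003 3.949 -4.099
vertex 0.867 3.456 -3.31
endloop
endfacet
facet normal 0.681 -0.388 0.622
outer loop
vertex 0.887 2.914 -3.67
vertex 0.867 3.456 -3.31
vertex 0.302 2.873 -3.055
endloop
endfacet
facet normal -0.680 0.389 -0.622
outer loop
vertex 0.003 3.949 -4.099
vertex -0.562 3.367 -3.845
vertex -0.349 4.149 -3.589
endloop
endfacet
facet normal 0.495 0.869 0.001
outer loop
vertex 0.003 3.949 -4.099
vertex -0.349 4.149 -3.589
vertex 0.867 3.456 -3.31
endloop
endfacet
facet normal 0.495 0.869 0.001
outer loop
vertex 0.867 3.456 -3.31
vertex -0.349 4.149 -3.589
vertex 0.515 3.656 -2.8
endloop
endfacet
facet normal 0.681 -0.388 0.622
outer loop
vertex 0.867 3.456 -3.31
vertex 0.515 3.656 -2.8
vertex 0.302 2.873 -3.055
endloop
endfacet
facet normal -0.680 0.389 -0.621
outer loop
vertex -0.349 4.149 -3.589
vertex -0.562 3.367 -3.845
vertex -0.825 3.891 -3.229
endloop
endfacet
facet normal -0.032 0.832 0.554
outer loop
vertex -0.349 4.149 -3.589
vertex -0.825 3.891 -3.229
vertex 0.515 3.656 -2.8
endloop
endfacet
facet normal -0.032 0.832 0.554
outer loop
vertex 0.515 3.656 -2.8
vertex -0.825 3.891 -3.229
vertex 0.039 3.398 -2.44
endloop
endfacet
facet normal 0.680 -0.388 0.622
outer loop
vertex 0.515 3.656 -2.8
vertex 0.039 3.398 -2.44
vertex 0.302 2.873 -3.055
endloop
endfacet
facet normal -0.680 0.389 -0.621
outer loop
vertex -0.825 3.891 -3.229
vertex -0.562 3.367 -3.845
vertex -1.147 3.326 -3.23
endloop
endfacet
facet normal -0.540 0.307 0.783
outer loop
vertex -0.825 3.891 -3.229
vertex -1.147 3.326 -3.23
vertex 0.039 3.398 -2.44
endloop
endfacet
facet normal -0.540 0.307 0.783
outer loop
vertex 0.039 3.398 -2.44
vertex -1.147 3.326 -3.23
vertex -0.283 2.832 -2.44
endloop
endfacet
facet normal 0.681 -0.387 0.622
outer loop
vertex 0.039 3.398 -2.44
vertex -0.283 2.832 -2.44
vertex 0.302 2.873 -3.055
endloop
endfacet
facet normal -0.681 0.388 -0.622
outer loop
vertex -1.147 3.326 -3.23
vertex -0.562 3.367 -3.845
vertex -1.127 2.784 -3.59
endloop
endfacet
facet normal -0.733 -0.395 0.554
outer loop
vertex -1.147 3.326 -3.23
vertex -1.127 2.784 -3.59
vertex -0.283 2.832 -2.44
endloop
endfacet
facet normal -0.732 -0.397 0.554
outer loop
vertex -0.283 2.832 -2.44
vertex -1.127 2.784 -3.59
vertex -0.263 2.291 -2.801
endloop
endfacet
facet normal 0.680 -0.389 0.621
outer loop
vertex -0.283 2.832 -2.44
vertex -0.263 2.291 -2.801
vertex 0.302 2.873 -3.055
endloop
endfacet
facet normal -0.681 0.388 -0.622
outer loop
vertex -1.127 2.784 -3.59
vertex -0.562 3.367 -3.845
vertex -0.775 2.584 -4.1
endloop
endfacet
facet normal -0.495 -0.869 -0.001
outer loop
vertex -1.127 2.784 -3.59
vertex -0.775 2.584 -4.1
vertex -0.263 2.291 -2.801
endloop
endfacet
facet normal -0.495 -0.869 -0.001
outer loop
vertex -0.263 2.291 -2.801
vertex -0.775 2.584 -4.1
vertex 0.089 2.091 -3.311
endloop
endfacet
facet normal 0.680 -0.389 0.622
outer loop
vertex -0.263 2.291 -2.801
vertex 0.089 2.091 -3.311
vertex 0.302 2.873 -3.055
endloop
endfacet
facet normal -0.680 0.388 -0.622
outer loop
vertex -0.775 2.584 -4.1
vertex -0.562 3.367 -3.845
vertex -0.299 2.842 -4.46
endloop
endfacet
facet normal 0.032 -0.832 -0.554
outer loop
vertex -0.775 2.584 -4.1
vertex -0.299 2.842 -4.46
vertex 0.089 2.091 -3.311
endloop
endfacet
facet normal 0.032 -0.832 -0.554
outer loop
vertex 0.089 2.091 -3.311
vertex -0.299 2.842 -4.46
vertex 0.565 2.349 -3.671
endloop
endfacet
facet normal 0.680 -0.389 0.621
outer loop
vertex 0.089 2.091 -3.311
vertex 0.565 2.349 -3.671
vertex 0.302 2.873 -3.055
endloop
endfacet
facet normal -0.681 0.387 -0.622
outer loop
vertex -0.299 2.842 -4.46
vertex -0.562 3.367 -3.845
vertex 0.023 3.408 -4.46
endloop
endfacet
facet normal 0.540 -0.307 -0.783
outer loop
vertex -0.299 2.842 -4.46
vertex 0.023 3.408 -4.46
vertex 0.565 2.349 -3.671
endloop
endfacet
facet normal 0.541 -0.307 -0.783
outer loop
vertex 0.565 2.349 -3.671
vertex 0.023 3.408 -4.46
vertex 0.887 2.914 -3.67
endloop
endfacet
facet normal 0.680 -0.389 0.621
outer loop
vertex 0.565 2.349 -3.671
vertex 0.887 2.914 -3.67
vertex 0.302 2.873 -3.055
endloop
endfacet
facet normal -0.684 -0.669 -0.291
outer loop
vertex 2.032 -4.953 -1.161
vertex 1.048 -4.457 0.014
vertex 1.478 -4.012 -2.021
endloop
endfacet
facet normal 0.610 -0.308 -0.730
outer loop
vertex 2.532 -2.983 -1.574
vertex 2.032 -4.953 -1.161
vertex 1.478 -4.012 -2.021
endloop
endfacet
facet normal -0.684 -0.669 -0.291
outer loop
vertex 1.478 -4.012 -2.021
vertex 1.048 -4.457 0.014
vertex 0.495 -3.517 -0.847
endloop
endfacet
facet normal -0.398 0.677 -0.619
outer loop
vertex 0.495 -3.517 -0.847
vertex 2.532 -2.983 -1.574
vertex 1.478 -4.012 -2.021
endloop
endfacet
facet normal 0.398 -0.677 0.619
outer loop
vertex 2.032 -4.953 -1.161
vertex 2.102 -3.428 0.461
vertex 1.048 -4.457 0.014
endloop
endfacet
facet normal 0.611 -0.308 -0.729
outer loop
vertex 3.085 -3.923 -0.713
vertex 2.032 -4.953 -1.161
vertex 2.532 -2.983 -1.574
endloop
endfacet
facet normal 0.399 -0.677 0.619
outer loop
vertex 3.085 -3.923 -0.713
vertex 2.102 -3.428 0.461
vertex 2.032 -4.953 -1.161
endloop
endfacet
facet normal -0.611 0.309 0.729
outer loop
vertex 1.048 -4.457 0.014
vertex 2.102 -3.428 0.461
vertex 0.495 -3.517 -0.847
endloop
endfacet
facet normal -0.398 0.677 -0.619
outer loop
vertex 1.548 -2.487 -0.399
vertex 2.532 -2.983 -1.574
vertex 0.495 -3.517 -0.847
endloop
endfacet
facet normal -0.611 0.307 0.730
outer loop
vertex 0.495 -3.517 -0.847
vertex 2.102 -3.428 0.461
vertex 1.548 -2.487 -0.399
endloop
endfacet
facet normal 0.684 0.669 0.291
outer loop
vertex 1.548 -2.487 -0.399
vertex 3.085 -3.923 -0.713
vertex 2.532 -2.983 -1.574
endloop
endfacet
facet normal 0.684 0.669 0.291
outer loop
vertex 2.102 -3.428 0.461
vertex 3.085 -3.923 -0.713
vertex 1.548 -2.487 -0.399
endloop
endfacet

endsolid


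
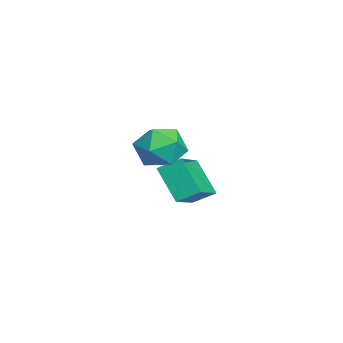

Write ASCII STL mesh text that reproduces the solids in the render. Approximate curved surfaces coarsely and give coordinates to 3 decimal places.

solid 
facet normal -0.493 -0.416 0.764
outer loop
vertex -0.207 3.11 -0.647
vertex -2.081 3.752 -1.508
vertex -0.277 2.121 -1.23
endloop
endfacet
facet normal 0.868 -0.297 0.399
outer loop
vertex 0.681 2.928 -2.712
vertex -0.207 3.11 -0.647
vertex -0.277 2.121 -1.23
endloop
endfacet
facet normal -0.494 -0.416 0.763
outer loop
vertex -0.277 2.121 -1.23
vertex -2.081 3.752 -1.508
vertex -2.151 2.764 -2.092
endloop
endfacet
facet normal -0.061 -0.859 -0.508
outer loop
vertex -2.151 2.764 -2.092
vertex 0.681 2.928 -2.712
vertex -0.277 2.121 -1.23
endloop
endfacet
facet normal 0.061 0.859 0.508
outer loop
vertex -0.207 3.11 -0.647
vertex -1.123 4.559 -2.99
vertex -2.081 3.752 -1.508
endloop
endfacet
facet normal 0.867 -0.297 0.399
outer loop
vertex 0.751 3.916 -2.128
vertex -0.207 3.11 -0.647
vertex 0.681 2.928 -2.712
endloop
endfacet
facet normal 0.061 0.859 0.507
outer loop
vertex 0.751 3.916 -2.128
vertex -1.123 4.559 -2.99
vertex -0.207 3.11 -0.647
endloop
endfacet
facet normal -0.867 0.297 -0.399
outer loop
vertex -2.081 3.752 -1.508
vertex -1.123 4.559 -2.99
vertex -2.151 2.764 -2.092
endloop
endfacet
facet normal -0.061 -0.860 -0.507
outer loop
vertex -1.193 3.57 -3.573
vertex 0.681 2.928 -2.712
vertex -2.151 2.764 -2.092
endloop
endfacet
facet normal -0.867 0.297 -0.399
outer loop
vertex -2.151 2.764 -2.092
vertex -1.123 4.559 -2.99
vertex -1.193 3.57 -3.573
endloop
endfacet
facet normal 0.493 0.416 -0.764
outer loop
vertex -1.193 3.57 -3.573
vertex 0.751 3.916 -2.128
vertex 0.681 2.928 -2.712
endloop
endfacet
facet normal 0.494 0.415 -0.764
outer loop
vertex -1.123 4.559 -2.99
vertex 0.751 3.916 -2.128
vertex -1.193 3.57 -3.573
endloop
endfacet
facet normal 0.066 0.900 0.431
outer loop
vertex 3.431 3.447 1.234
vertex 3.076 2.998 2.226
vertex 4.195 3.033 1.981
endloop
endfacet
facet normal 0.544 0.834 -0.094
outer loop
vertex 3.431 3.447 1.234
vertex 4.195 3.033 1.981
vertex 4.318 2.826 0.86
endloop
endfacet
facet normal 0.190 0.691 -0.698
outer loop
vertex 3.431 3.447 1.234
vertex 4.318 2.826 0.86
vertex 3.275 2.662 0.414
endloop
endfacet
facet normal -0.506 0.669 -0.544
outer loop
vertex 3.431 3.447 1.234
vertex 3.275 2.662 0.414
vertex 2.508 2.768 1.258
endloop
endfacet
facet normal -0.583 0.798 0.153
outer loop
vertex 3.431 3.447 1.234
vertex 2.508 2.768 1.258
vertex 3.076 2.998 2.226
endloop
endfacet
facet normal 0.960 0.274 0.055
outer loop
vertex 4.318 2.826 0.86
vertex 4.195 3.033 1.981
vertex 4.512 1.992 1.622
endloop
endfacet
facet normal 0.186 0.380 0.906
outer loop
vertex 4.195 3.033 1.981
vertex 3.076 2.998 2.226
vertex 3.745 2.098 2.466
endloop
endfacet
facet normal -0.864 0.215 0.456
outer loop
vertex 3.076 2.998 2.226
vertex 2.508 2.768 1.258
vertex 2.702 1.934 2.02
endloop
endfacet
facet normal -0.740 0.007 -0.673
outer loop
vertex 2.508 2.768 1.258
vertex 3.275 2.662 0.414
vertex 2.825 1.727 0.899
endloop
endfacet
facet normal 0.387 0.042 -0.921
outer loop
vertex 3.275 2.662 0.414
vertex 4.318 2.826 0.86
vertex 3.944 1.762 0.654
endloop
endfacet
facet normal 0.506 -0.669 0.544
outer loop
vertex 3.589 1.313 1.646
vertex 4.512 1.992 1.622
vertex 3.745 2.098 2.466
endloop
endfacet
facet normal -0.190 -0.691 0.698
outer loop
vertex 3.589 1.313 1.646
vertex 3.745 2.098 2.466
vertex 2.702 1.934 2.02
endloop
endfacet
facet normal -0.544 -0.834 0.094
outer loop
vertex 3.589 1.313 1.646
vertex 2.702 1.934 2.02
vertex 2.825 1.727 0.899
endloop
endfacet
facet normal -0.066 -0.900 -0.431
outer loop
vertex 3.589 1.313 1.646
vertex 2.825 1.727 0.899
vertex 3.944 1.762 0.654
endloop
endfacet
facet normal 0.583 -0.798 -0.153
outer loop
vertex 3.589 1.313 1.646
vertex 3.944 1.762 0.654
vertex 4.512 1.992 1.622
endloop
endfacet
facet normal 0.740 -0.007 0.673
outer loop
vertex 3.745 2.098 2.466
vertex 4.512 1.992 1.622
vertex 4.195 3.033 1.981
endloop
endfacet
facet normal -0.387 -0.042 0.921
outer loop
vertex 2.702 1.934 2.02
vertex 3.745 2.098 2.466
vertex 3.076 2.998 2.226
endloop
endfacet
facet normal -0.960 -0.274 -0.055
outer loop
vertex 2.825 1.727 0.899
vertex 2.702 1.934 2.02
vertex 2.508 2.768 1.258
endloop
endfacet
facet normal -0.186 -0.380 -0.906
outer loop
vertex 3.944 1.762 0.654
vertex 2.825 1.727 0.899
vertex 3.275 2.662 0.414
endloop
endfacet
facet normal 0.864 -0.215 -0.456
outer loop
vertex 4.512 1.992 1.622
vertex 3.944 1.762 0.654
vertex 4.318 2.826 0.86
endloop
endfacet

endsolid


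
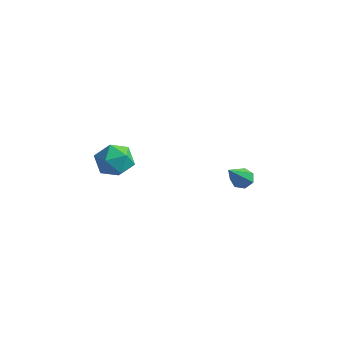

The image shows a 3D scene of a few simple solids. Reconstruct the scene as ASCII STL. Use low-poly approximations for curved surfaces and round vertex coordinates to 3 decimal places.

solid 
facet normal -0.372 0.605 0.705
outer loop
vertex -3.635 -1.707 0.498
vertex -4.493 -1.971 0.272
vertex -4.021 -2.435 0.919
endloop
endfacet
facet normal 0.276 0.367 0.888
outer loop
vertex -3.635 -1.707 0.498
vertex -4.021 -2.435 0.919
vertex -3.135 -2.468 0.657
endloop
endfacet
facet normal 0.735 0.562 0.378
outer loop
vertex -3.635 -1.707 0.498
vertex -3.135 -2.468 0.657
vertex -3.058 -2.025 -0.151
endloop
endfacet
facet normal 0.372 0.920 -0.120
outer loop
vertex -3.635 -1.707 0.498
vertex -3.058 -2.025 -0.151
vertex -3.897 -1.717 -0.39
endloop
endfacet
facet normal -0.313 0.946 0.082
outer loop
vertex -3.635 -1.707 0.498
vertex -3.897 -1.717 -0.39
vertex -4.493 -1.971 0.272
endloop
endfacet
facet normal 0.254 -0.346 0.903
outer loop
vertex -3.135 -2.468 0.657
vertex -4.021 -2.435 0.919
vertex -3.683 -3.203 0.53
endloop
endfacet
facet normal -0.794 0.037 0.606
outer loop
vertex -4.021 -2.435 0.919
vertex -4.493 -1.971 0.272
vertex -4.522 -2.895 0.291
endloop
endfacet
facet normal -0.699 0.591 -0.403
outer loop
vertex -4.493 -1.971 0.272
vertex -3.897 -1.717 -0.39
vertex -4.445 -2.452 -0.517
endloop
endfacet
facet normal 0.409 0.549 -0.729
outer loop
vertex -3.897 -1.717 -0.39
vertex -3.058 -2.025 -0.151
vertex -3.559 -2.485 -0.779
endloop
endfacet
facet normal 0.996 -0.030 0.079
outer loop
vertex -3.058 -2.025 -0.151
vertex -3.135 -2.468 0.657
vertex -3.087 -2.949 -0.132
endloop
endfacet
facet normal -0.372 -0.920 0.120
outer loop
vertex -3.945 -3.213 -0.358
vertex -3.683 -3.203 0.53
vertex -4.522 -2.895 0.291
endloop
endfacet
facet normal -0.735 -0.562 -0.378
outer loop
vertex -3.945 -3.213 -0.358
vertex -4.522 -2.895 0.291
vertex -4.445 -2.452 -0.517
endloop
endfacet
facet normal -0.276 -0.367 -0.888
outer loop
vertex -3.945 -3.213 -0.358
vertex -4.445 -2.452 -0.517
vertex -3.559 -2.485 -0.779
endloop
endfacet
facet normal 0.372 -0.605 -0.705
outer loop
vertex -3.945 -3.213 -0.358
vertex -3.559 -2.485 -0.779
vertex -3.087 -2.949 -0.132
endloop
endfacet
facet normal 0.313 -0.946 -0.082
outer loop
vertex -3.945 -3.213 -0.358
vertex -3.087 -2.949 -0.132
vertex -3.683 -3.203 0.53
endloop
endfacet
facet normal -0.409 -0.549 0.729
outer loop
vertex -4.522 -2.895 0.291
vertex -3.683 -3.203 0.53
vertex -4.021 -2.435 0.919
endloop
endfacet
facet normal -0.996 0.030 -0.079
outer loop
vertex -4.445 -2.452 -0.517
vertex -4.522 -2.895 0.291
vertex -4.493 -1.971 0.272
endloop
endfacet
facet normal -0.254 0.346 -0.903
outer loop
vertex -3.559 -2.485 -0.779
vertex -4.445 -2.452 -0.517
vertex -3.897 -1.717 -0.39
endloop
endfacet
facet normal 0.794 -0.037 -0.606
outer loop
vertex -3.087 -2.949 -0.132
vertex -3.559 -2.485 -0.779
vertex -3.058 -2.025 -0.151
endloop
endfacet
facet normal 0.699 -0.591 0.403
outer loop
vertex -3.683 -3.203 0.53
vertex -3.087 -2.949 -0.132
vertex -3.135 -2.468 0.657
endloop
endfacet
facet normal -0.112 0.672 -0.732
outer loop
vertex -0.847 3.581 -3.846
vertex -1.403 3.535 -3.803
vertex -1.06 3.886 -3.533
endloop
endfacet
facet normal 0.894 0.233 0.382
outer loop
vertex -0.847 3.581 -3.846
vertex -1.06 3.886 -3.533
vertex -1.157 2.065 -2.197
endloop
endfacet
facet normal -0.111 0.672 -0.732
outer loop
vertex -1.06 3.886 -3.533
vertex -1.403 3.535 -3.803
vertex -1.532 3.927 -3.424
endloop
endfacet
facet normal 0.232 0.567 0.790
outer loop
vertex -1.06 3.886 -3.533
vertex -1.532 3.927 -3.424
vertex -1.157 2.065 -2.197
endloop
endfacet
facet normal -0.114 0.671 -0.733
outer loop
vertex -1.532 3.927 -3.424
vertex -1.403 3.535 -3.803
vertex -1.907 3.672 -3.599
endloop
endfacet
facet normal -0.585 0.361 0.727
outer loop
vertex -1.532 3.927 -3.424
vertex -1.907 3.672 -3.599
vertex -1.157 2.065 -2.197
endloop
endfacet
facet normal -0.114 0.671 -0.732
outer loop
vertex -1.907 3.672 -3.599
vertex -1.403 3.535 -3.803
vertex -1.902 3.314 -3.928
endloop
endfacet
facet normal -0.943 -0.232 0.238
outer loop
vertex -1.907 3.672 -3.599
vertex -1.902 3.314 -3.928
vertex -1.157 2.065 -2.197
endloop
endfacet
facet normal -0.113 0.670 -0.734
outer loop
vertex -1.902 3.314 -3.928
vertex -1.403 3.535 -3.803
vertex -1.522 3.122 -4.162
endloop
endfacet
facet normal -0.572 -0.762 -0.304
outer loop
vertex -1.902 3.314 -3.928
vertex -1.522 3.122 -4.162
vertex -1.157 2.065 -2.197
endloop
endfacet
facet normal -0.112 0.670 -0.734
outer loop
vertex -1.522 3.122 -4.162
vertex -1.403 3.535 -3.803
vertex -1.052 3.241 -4.125
endloop
endfacet
facet normal 0.250 -0.833 -0.494
outer loop
vertex -1.522 3.122 -4.162
vertex -1.052 3.241 -4.125
vertex -1.157 2.065 -2.197
endloop
endfacet
facet normal -0.112 0.670 -0.734
outer loop
vertex -1.052 3.241 -4.125
vertex -1.403 3.535 -3.803
vertex -0.847 3.581 -3.846
endloop
endfacet
facet normal 0.902 -0.389 -0.188
outer loop
vertex -1.052 3.241 -4.125
vertex -0.847 3.581 -3.846
vertex -1.157 2.065 -2.197
endloop
endfacet

endsolid


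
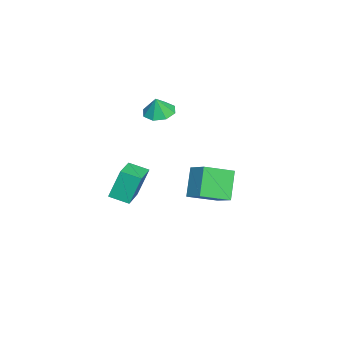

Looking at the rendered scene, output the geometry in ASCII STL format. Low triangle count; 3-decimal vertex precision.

solid 
facet normal -0.983 -0.030 -0.181
outer loop
vertex -1.668 -2.101 -1.674
vertex -1.635 -0.92 -2.052
vertex -1.313 -2.697 -3.507
endloop
endfacet
facet normal -0.026 -0.952 0.304
outer loop
vertex 0.535 -2.64 -3.168
vertex -1.668 -2.101 -1.674
vertex -1.313 -2.697 -3.507
endloop
endfacet
facet normal -0.983 -0.031 -0.180
outer loop
vertex -1.313 -2.697 -3.507
vertex -1.635 -0.92 -2.052
vertex -1.281 -1.517 -3.885
endloop
endfacet
facet normal 0.181 -0.304 -0.935
outer loop
vertex -1.281 -1.517 -3.885
vertex 0.535 -2.64 -3.168
vertex -1.313 -2.697 -3.507
endloop
endfacet
facet normal -0.181 0.304 0.935
outer loop
vertex -1.668 -2.101 -1.674
vertex 0.213 -0.863 -1.713
vertex -1.635 -0.92 -2.052
endloop
endfacet
facet normal -0.026 -0.952 0.305
outer loop
vertex 0.181 -2.043 -1.335
vertex -1.668 -2.101 -1.674
vertex 0.535 -2.64 -3.168
endloop
endfacet
facet normal -0.181 0.304 0.935
outer loop
vertex 0.181 -2.043 -1.335
vertex 0.213 -0.863 -1.713
vertex -1.668 -2.101 -1.674
endloop
endfacet
facet normal 0.027 0.952 -0.305
outer loop
vertex -1.635 -0.92 -2.052
vertex 0.213 -0.863 -1.713
vertex -1.281 -1.517 -3.885
endloop
endfacet
facet normal 0.181 -0.304 -0.935
outer loop
vertex 0.568 -1.459 -3.546
vertex 0.535 -2.64 -3.168
vertex -1.281 -1.517 -3.885
endloop
endfacet
facet normal 0.026 0.952 -0.305
outer loop
vertex -1.281 -1.517 -3.885
vertex 0.213 -0.863 -1.713
vertex 0.568 -1.459 -3.546
endloop
endfacet
facet normal 0.983 0.030 0.180
outer loop
vertex 0.568 -1.459 -3.546
vertex 0.181 -2.043 -1.335
vertex 0.535 -2.64 -3.168
endloop
endfacet
facet normal 0.983 0.031 0.180
outer loop
vertex 0.213 -0.863 -1.713
vertex 0.181 -2.043 -1.335
vertex 0.568 -1.459 -3.546
endloop
endfacet
facet normal -0.611 -0.642 -0.464
outer loop
vertex 2.692 2.423 0.965
vertex 1.721 3.818 0.313
vertex 3.798 2.477 -0.567
endloop
endfacet
facet normal 0.533 -0.766 0.358
outer loop
vertex 4.659 3.382 0.087
vertex 2.692 2.423 0.965
vertex 3.798 2.477 -0.567
endloop
endfacet
facet normal -0.611 -0.642 -0.464
outer loop
vertex 3.798 2.477 -0.567
vertex 1.721 3.818 0.313
vertex 2.827 3.872 -1.219
endloop
endfacet
facet normal 0.585 0.029 -0.810
outer loop
vertex 2.827 3.872 -1.219
vertex 4.659 3.382 0.087
vertex 3.798 2.477 -0.567
endloop
endfacet
facet normal -0.585 -0.029 0.810
outer loop
vertex 2.692 2.423 0.965
vertex 2.582 4.723 0.967
vertex 1.721 3.818 0.313
endloop
endfacet
facet normal 0.533 -0.766 0.358
outer loop
vertex 3.553 3.328 1.619
vertex 2.692 2.423 0.965
vertex 4.659 3.382 0.087
endloop
endfacet
facet normal -0.585 -0.029 0.810
outer loop
vertex 3.553 3.328 1.619
vertex 2.582 4.723 0.967
vertex 2.692 2.423 0.965
endloop
endfacet
facet normal -0.533 0.766 -0.358
outer loop
vertex 1.721 3.818 0.313
vertex 2.582 4.723 0.967
vertex 2.827 3.872 -1.219
endloop
endfacet
facet normal 0.585 0.029 -0.810
outer loop
vertex 3.688 4.777 -0.565
vertex 4.659 3.382 0.087
vertex 2.827 3.872 -1.219
endloop
endfacet
facet normal -0.533 0.766 -0.358
outer loop
vertex 2.827 3.872 -1.219
vertex 2.582 4.723 0.967
vertex 3.688 4.777 -0.565
endloop
endfacet
facet normal 0.611 0.642 0.464
outer loop
vertex 3.688 4.777 -0.565
vertex 3.553 3.328 1.619
vertex 4.659 3.382 0.087
endloop
endfacet
facet normal 0.611 0.642 0.464
outer loop
vertex 2.582 4.723 0.967
vertex 3.553 3.328 1.619
vertex 3.688 4.777 -0.565
endloop
endfacet
facet normal -0.297 0.085 -0.951
outer loop
vertex -2.809 -1.547 1.429
vertex -3.347 -0.799 1.664
vertex -2.45 -0.917 1.373
endloop
endfacet
facet normal 0.834 -0.447 0.323
outer loop
vertex -2.809 -1.547 1.429
vertex -2.45 -0.917 1.373
vertex -2.993 -0.901 2.796
endloop
endfacet
facet normal -0.297 0.085 -0.951
outer loop
vertex -2.45 -0.917 1.373
vertex -3.347 -0.799 1.664
vertex -2.617 -0.218 1.488
endloop
endfacet
facet normal 0.922 0.163 0.350
outer loop
vertex -2.45 -0.917 1.373
vertex -2.617 -0.218 1.488
vertex -2.993 -0.901 2.796
endloop
endfacet
facet normal -0.297 0.086 -0.951
outer loop
vertex -2.617 -0.218 1.488
vertex -3.347 -0.799 1.664
vertex -3.211 0.14 1.706
endloop
endfacet
facet normal 0.574 0.646 0.503
outer loop
vertex -2.617 -0.218 1.488
vertex -3.211 0.14 1.706
vertex -2.993 -0.901 2.796
endloop
endfacet
facet normal -0.297 0.086 -0.951
outer loop
vertex -3.211 0.14 1.706
vertex -3.347 -0.799 1.664
vertex -3.885 -0.052 1.899
endloop
endfacet
facet normal -0.008 0.722 0.691
outer loop
vertex -3.211 0.14 1.706
vertex -3.885 -0.052 1.899
vertex -2.993 -0.901 2.796
endloop
endfacet
facet normal -0.297 0.085 -0.951
outer loop
vertex -3.885 -0.052 1.899
vertex -3.347 -0.799 1.664
vertex -4.244 -0.682 1.955
endloop
endfacet
facet normal -0.481 0.346 0.806
outer loop
vertex -3.885 -0.052 1.899
vertex -4.244 -0.682 1.955
vertex -2.993 -0.901 2.796
endloop
endfacet
facet normal -0.298 0.084 -0.951
outer loop
vertex -4.244 -0.682 1.955
vertex -3.347 -0.799 1.664
vertex -4.077 -1.381 1.841
endloop
endfacet
facet normal -0.570 -0.263 0.779
outer loop
vertex -4.244 -0.682 1.955
vertex -4.077 -1.381 1.841
vertex -2.993 -0.901 2.796
endloop
endfacet
facet normal -0.298 0.085 -0.951
outer loop
vertex -4.077 -1.381 1.841
vertex -3.347 -0.799 1.664
vertex -3.483 -1.739 1.623
endloop
endfacet
facet normal -0.221 -0.748 0.626
outer loop
vertex -4.077 -1.381 1.841
vertex -3.483 -1.739 1.623
vertex -2.993 -0.901 2.796
endloop
endfacet
facet normal -0.298 0.085 -0.951
outer loop
vertex -3.483 -1.739 1.623
vertex -3.347 -0.799 1.664
vertex -2.809 -1.547 1.429
endloop
endfacet
facet normal 0.361 -0.824 0.438
outer loop
vertex -3.483 -1.739 1.623
vertex -2.809 -1.547 1.429
vertex -2.993 -0.901 2.796
endloop
endfacet

endsolid


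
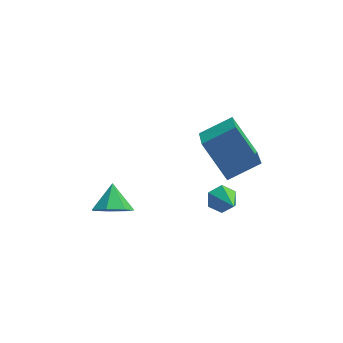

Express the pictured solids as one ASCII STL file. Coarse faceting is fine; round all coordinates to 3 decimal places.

solid 
facet normal -0.868 -0.277 -0.413
outer loop
vertex 0.405 -0.46 -1.602
vertex -0.503 0.356 -0.239
vertex 0.362 1.208 -2.63
endloop
endfacet
facet normal 0.496 -0.446 -0.745
outer loop
vertex 1.603 1.604 -2.041
vertex 0.405 -0.46 -1.602
vertex 0.362 1.208 -2.63
endloop
endfacet
facet normal -0.868 -0.278 -0.413
outer loop
vertex 0.362 1.208 -2.63
vertex -0.503 0.356 -0.239
vertex -0.547 2.024 -1.268
endloop
endfacet
facet normal -0.022 0.851 -0.525
outer loop
vertex -0.547 2.024 -1.268
vertex 1.603 1.604 -2.041
vertex 0.362 1.208 -2.63
endloop
endfacet
facet normal 0.023 -0.851 0.525
outer loop
vertex 0.405 -0.46 -1.602
vertex 0.738 0.752 0.35
vertex -0.503 0.356 -0.239
endloop
endfacet
facet normal 0.496 -0.446 -0.745
outer loop
vertex 1.647 -0.064 -1.012
vertex 0.405 -0.46 -1.602
vertex 1.603 1.604 -2.041
endloop
endfacet
facet normal 0.022 -0.851 0.525
outer loop
vertex 1.647 -0.064 -1.012
vertex 0.738 0.752 0.35
vertex 0.405 -0.46 -1.602
endloop
endfacet
facet normal -0.496 0.446 0.745
outer loop
vertex -0.503 0.356 -0.239
vertex 0.738 0.752 0.35
vertex -0.547 2.024 -1.268
endloop
endfacet
facet normal -0.022 0.851 -0.524
outer loop
vertex 0.695 2.42 -0.678
vertex 1.603 1.604 -2.041
vertex -0.547 2.024 -1.268
endloop
endfacet
facet normal -0.496 0.446 0.745
outer loop
vertex -0.547 2.024 -1.268
vertex 0.738 0.752 0.35
vertex 0.695 2.42 -0.678
endloop
endfacet
facet normal 0.868 0.277 0.412
outer loop
vertex 0.695 2.42 -0.678
vertex 1.647 -0.064 -1.012
vertex 1.603 1.604 -2.041
endloop
endfacet
facet normal 0.868 0.277 0.413
outer loop
vertex 0.738 0.752 0.35
vertex 1.647 -0.064 -1.012
vertex 0.695 2.42 -0.678
endloop
endfacet
facet normal -0.246 0.798 -0.551
outer loop
vertex 0.77 0.243 -3.934
vertex 0.261 0.314 -3.604
vertex 0.777 0.591 -3.433
endloop
endfacet
facet normal 0.997 -0.074 0.038
outer loop
vertex 0.77 0.243 -3.934
vertex 0.777 0.591 -3.433
vertex 0.639 -0.914 -2.756
endloop
endfacet
facet normal -0.245 0.797 -0.551
outer loop
vertex 0.777 0.591 -3.433
vertex 0.261 0.314 -3.604
vertex 0.268 0.662 -3.104
endloop
endfacet
facet normal 0.547 0.301 0.781
outer loop
vertex 0.777 0.591 -3.433
vertex 0.268 0.662 -3.104
vertex 0.639 -0.914 -2.756
endloop
endfacet
facet normal -0.246 0.797 -0.551
outer loop
vertex 0.268 0.662 -3.104
vertex 0.261 0.314 -3.604
vertex -0.247 0.385 -3.275
endloop
endfacet
facet normal -0.369 0.117 0.922
outer loop
vertex 0.268 0.662 -3.104
vertex -0.247 0.385 -3.275
vertex 0.639 -0.914 -2.756
endloop
endfacet
facet normal -0.245 0.798 -0.551
outer loop
vertex -0.247 0.385 -3.275
vertex 0.261 0.314 -3.604
vertex -0.254 0.037 -3.776
endloop
endfacet
facet normal -0.837 -0.443 0.320
outer loop
vertex -0.247 0.385 -3.275
vertex -0.254 0.037 -3.776
vertex 0.639 -0.914 -2.756
endloop
endfacet
facet normal -0.245 0.798 -0.551
outer loop
vertex -0.254 0.037 -3.776
vertex 0.261 0.314 -3.604
vertex 0.254 -0.034 -4.105
endloop
endfacet
facet normal -0.388 -0.819 -0.423
outer loop
vertex -0.254 0.037 -3.776
vertex 0.254 -0.034 -4.105
vertex 0.639 -0.914 -2.756
endloop
endfacet
facet normal -0.246 0.798 -0.551
outer loop
vertex 0.254 -0.034 -4.105
vertex 0.261 0.314 -3.604
vertex 0.77 0.243 -3.934
endloop
endfacet
facet normal 0.528 -0.635 -0.565
outer loop
vertex 0.254 -0.034 -4.105
vertex 0.77 0.243 -3.934
vertex 0.639 -0.914 -2.756
endloop
endfacet
facet normal -0.012 -0.773 -0.634
outer loop
vertex -3.249 -0.332 -3.6
vertex -3.766 -0.714 -3.125
vertex -3.921 -0.215 -3.73
endloop
endfacet
facet normal 0.219 0.929 -0.298
outer loop
vertex -3.249 -0.332 -3.6
vertex -3.921 -0.215 -3.73
vertex -3.754 0.174 -2.395
endloop
endfacet
facet normal -0.011 -0.773 -0.635
outer loop
vertex -3.921 -0.215 -3.73
vertex -3.766 -0.714 -3.125
vertex -4.476 -0.474 -3.405
endloop
endfacet
facet normal -0.502 0.845 -0.184
outer loop
vertex -3.921 -0.215 -3.73
vertex -4.476 -0.474 -3.405
vertex -3.754 0.174 -2.395
endloop
endfacet
facet normal -0.011 -0.773 -0.635
outer loop
vertex -4.476 -0.474 -3.405
vertex -3.766 -0.714 -3.125
vertex -4.497 -0.915 -2.868
endloop
endfacet
facet normal -0.841 0.434 0.323
outer loop
vertex -4.476 -0.474 -3.405
vertex -4.497 -0.915 -2.868
vertex -3.754 0.174 -2.395
endloop
endfacet
facet normal -0.011 -0.773 -0.635
outer loop
vertex -4.497 -0.915 -2.868
vertex -3.766 -0.714 -3.125
vertex -3.968 -1.204 -2.525
endloop
endfacet
facet normal -0.542 0.005 0.840
outer loop
vertex -4.497 -0.915 -2.868
vertex -3.968 -1.204 -2.525
vertex -3.754 0.174 -2.395
endloop
endfacet
facet normal -0.011 -0.773 -0.635
outer loop
vertex -3.968 -1.204 -2.525
vertex -3.766 -0.714 -3.125
vertex -3.287 -1.125 -2.633
endloop
endfacet
facet normal 0.169 -0.119 0.978
outer loop
vertex -3.968 -1.204 -2.525
vertex -3.287 -1.125 -2.633
vertex -3.754 0.174 -2.395
endloop
endfacet
facet normal -0.011 -0.773 -0.635
outer loop
vertex -3.287 -1.125 -2.633
vertex -3.766 -0.714 -3.125
vertex -2.967 -0.736 -3.112
endloop
endfacet
facet normal 0.758 0.156 0.633
outer loop
vertex -3.287 -1.125 -2.633
vertex -2.967 -0.736 -3.112
vertex -3.754 0.174 -2.395
endloop
endfacet
facet normal -0.011 -0.773 -0.634
outer loop
vertex -2.967 -0.736 -3.112
vertex -3.766 -0.714 -3.125
vertex -3.249 -0.332 -3.6
endloop
endfacet
facet normal 0.780 0.623 0.065
outer loop
vertex -2.967 -0.736 -3.112
vertex -3.249 -0.332 -3.6
vertex -3.754 0.174 -2.395
endloop
endfacet

endsolid


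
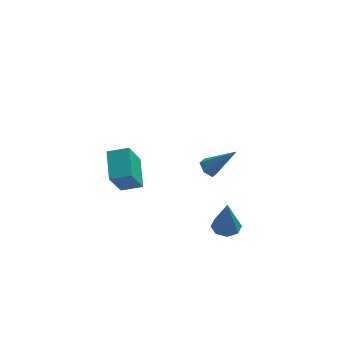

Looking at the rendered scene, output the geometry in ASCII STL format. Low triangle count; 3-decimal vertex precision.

solid 
facet normal -0.681 0.051 -0.730
outer loop
vertex 0.607 3.328 -2.868
vertex 0.168 3.32 -2.459
vertex 0.4 3.843 -2.639
endloop
endfacet
facet normal 0.798 0.482 -0.363
outer loop
vertex 0.607 3.328 -2.868
vertex 0.4 3.843 -2.639
vertex 1.512 3.22 -1.021
endloop
endfacet
facet normal -0.682 0.052 -0.729
outer loop
vertex 0.4 3.843 -2.639
vertex 0.168 3.32 -2.459
vertex -0.038 3.835 -2.23
endloop
endfacet
facet normal 0.198 0.953 0.231
outer loop
vertex 0.4 3.843 -2.639
vertex -0.038 3.835 -2.23
vertex 1.512 3.22 -1.021
endloop
endfacet
facet normal -0.683 0.051 -0.729
outer loop
vertex -0.038 3.835 -2.23
vertex 0.168 3.32 -2.459
vertex -0.27 3.312 -2.049
endloop
endfacet
facet normal -0.426 0.459 0.780
outer loop
vertex -0.038 3.835 -2.23
vertex -0.27 3.312 -2.049
vertex 1.512 3.22 -1.021
endloop
endfacet
facet normal -0.683 0.051 -0.729
outer loop
vertex -0.27 3.312 -2.049
vertex 0.168 3.32 -2.459
vertex -0.064 2.797 -2.278
endloop
endfacet
facet normal -0.450 -0.507 0.735
outer loop
vertex -0.27 3.312 -2.049
vertex -0.064 2.797 -2.278
vertex 1.512 3.22 -1.021
endloop
endfacet
facet normal -0.682 0.050 -0.730
outer loop
vertex -0.064 2.797 -2.278
vertex 0.168 3.32 -2.459
vertex 0.374 2.805 -2.687
endloop
endfacet
facet normal 0.150 -0.979 0.141
outer loop
vertex -0.064 2.797 -2.278
vertex 0.374 2.805 -2.687
vertex 1.512 3.22 -1.021
endloop
endfacet
facet normal -0.681 0.051 -0.730
outer loop
vertex 0.374 2.805 -2.687
vertex 0.168 3.32 -2.459
vertex 0.607 3.328 -2.868
endloop
endfacet
facet normal 0.773 -0.486 -0.407
outer loop
vertex 0.374 2.805 -2.687
vertex 0.607 3.328 -2.868
vertex 1.512 3.22 -1.021
endloop
endfacet
facet normal -0.958 0.010 -0.287
outer loop
vertex -4.249 -3.973 3.957
vertex -4.414 -2.533 4.56
vertex -3.782 -3.276 2.421
endloop
endfacet
facet normal 0.105 -0.917 -0.384
outer loop
vertex -2.786 -3.287 2.72
vertex -4.249 -3.973 3.957
vertex -3.782 -3.276 2.421
endloop
endfacet
facet normal -0.958 0.010 -0.287
outer loop
vertex -3.782 -3.276 2.421
vertex -4.414 -2.533 4.56
vertex -3.947 -1.836 3.025
endloop
endfacet
facet normal 0.268 0.399 -0.877
outer loop
vertex -3.947 -1.836 3.025
vertex -2.786 -3.287 2.72
vertex -3.782 -3.276 2.421
endloop
endfacet
facet normal -0.268 -0.398 0.877
outer loop
vertex -4.249 -3.973 3.957
vertex -3.418 -2.544 4.859
vertex -4.414 -2.533 4.56
endloop
endfacet
facet normal 0.105 -0.917 -0.385
outer loop
vertex -3.253 -3.984 4.255
vertex -4.249 -3.973 3.957
vertex -2.786 -3.287 2.72
endloop
endfacet
facet normal -0.267 -0.399 0.877
outer loop
vertex -3.253 -3.984 4.255
vertex -3.418 -2.544 4.859
vertex -4.249 -3.973 3.957
endloop
endfacet
facet normal -0.105 0.917 0.384
outer loop
vertex -4.414 -2.533 4.56
vertex -3.418 -2.544 4.859
vertex -3.947 -1.836 3.025
endloop
endfacet
facet normal 0.267 0.398 -0.878
outer loop
vertex -2.951 -1.847 3.323
vertex -2.786 -3.287 2.72
vertex -3.947 -1.836 3.025
endloop
endfacet
facet normal -0.105 0.917 0.384
outer loop
vertex -3.947 -1.836 3.025
vertex -3.418 -2.544 4.859
vertex -2.951 -1.847 3.323
endloop
endfacet
facet normal 0.958 -0.010 0.287
outer loop
vertex -2.951 -1.847 3.323
vertex -3.253 -3.984 4.255
vertex -2.786 -3.287 2.72
endloop
endfacet
facet normal 0.958 -0.010 0.287
outer loop
vertex -3.418 -2.544 4.859
vertex -3.253 -3.984 4.255
vertex -2.951 -1.847 3.323
endloop
endfacet
facet normal -0.015 0.066 -0.998
outer loop
vertex 1.457 -2.68 -0.301
vertex 0.976 -3.201 -0.328
vertex 0.947 -2.494 -0.281
endloop
endfacet
facet normal 0.328 0.857 0.398
outer loop
vertex 1.457 -2.68 -0.301
vertex 0.947 -2.494 -0.281
vertex 1.004 -3.319 1.448
endloop
endfacet
facet normal -0.016 0.066 -0.998
outer loop
vertex 0.947 -2.494 -0.281
vertex 0.976 -3.201 -0.328
vertex 0.454 -2.722 -0.288
endloop
endfacet
facet normal -0.388 0.827 0.407
outer loop
vertex 0.947 -2.494 -0.281
vertex 0.454 -2.722 -0.288
vertex 1.004 -3.319 1.448
endloop
endfacet
facet normal -0.015 0.066 -0.998
outer loop
vertex 0.454 -2.722 -0.288
vertex 0.976 -3.201 -0.328
vertex 0.267 -3.231 -0.319
endloop
endfacet
facet normal -0.875 0.298 0.380
outer loop
vertex 0.454 -2.722 -0.288
vertex 0.267 -3.231 -0.319
vertex 1.004 -3.319 1.448
endloop
endfacet
facet normal -0.015 0.066 -0.998
outer loop
vertex 0.267 -3.231 -0.319
vertex 0.976 -3.201 -0.328
vertex 0.495 -3.723 -0.355
endloop
endfacet
facet normal -0.846 -0.416 0.332
outer loop
vertex 0.267 -3.231 -0.319
vertex 0.495 -3.723 -0.355
vertex 1.004 -3.319 1.448
endloop
endfacet
facet normal -0.015 0.066 -0.998
outer loop
vertex 0.495 -3.723 -0.355
vertex 0.976 -3.201 -0.328
vertex 1.005 -3.909 -0.375
endloop
endfacet
facet normal -0.318 -0.902 0.292
outer loop
vertex 0.495 -3.723 -0.355
vertex 1.005 -3.909 -0.375
vertex 1.004 -3.319 1.448
endloop
endfacet
facet normal -0.016 0.066 -0.998
outer loop
vertex 1.005 -3.909 -0.375
vertex 0.976 -3.201 -0.328
vertex 1.498 -3.681 -0.368
endloop
endfacet
facet normal 0.399 -0.872 0.282
outer loop
vertex 1.005 -3.909 -0.375
vertex 1.498 -3.681 -0.368
vertex 1.004 -3.319 1.448
endloop
endfacet
facet normal -0.015 0.066 -0.998
outer loop
vertex 1.498 -3.681 -0.368
vertex 0.976 -3.201 -0.328
vertex 1.686 -3.172 -0.337
endloop
endfacet
facet normal 0.886 -0.346 0.310
outer loop
vertex 1.498 -3.681 -0.368
vertex 1.686 -3.172 -0.337
vertex 1.004 -3.319 1.448
endloop
endfacet
facet normal -0.015 0.066 -0.998
outer loop
vertex 1.686 -3.172 -0.337
vertex 0.976 -3.201 -0.328
vertex 1.457 -2.68 -0.301
endloop
endfacet
facet normal 0.856 0.372 0.358
outer loop
vertex 1.686 -3.172 -0.337
vertex 1.457 -2.68 -0.301
vertex 1.004 -3.319 1.448
endloop
endfacet

endsolid
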